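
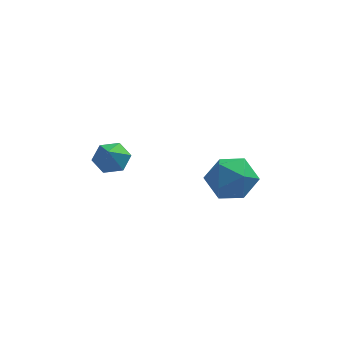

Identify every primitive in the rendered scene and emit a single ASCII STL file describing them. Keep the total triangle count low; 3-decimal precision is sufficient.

solid 
facet normal -0.162 0.454 0.876
outer loop
vertex 2.944 3.767 -2.861
vertex 2.871 2.643 -2.292
vertex 3.984 3.229 -2.39
endloop
endfacet
facet normal 0.241 0.860 0.450
outer loop
vertex 2.944 3.767 -2.861
vertex 3.984 3.229 -2.39
vertex 4.023 3.805 -3.513
endloop
endfacet
facet normal -0.126 0.981 -0.151
outer loop
vertex 2.944 3.767 -2.861
vertex 4.023 3.805 -3.513
vertex 2.935 3.574 -4.108
endloop
endfacet
facet normal -0.755 0.649 -0.095
outer loop
vertex 2.944 3.767 -2.861
vertex 2.935 3.574 -4.108
vertex 2.222 2.856 -3.353
endloop
endfacet
facet normal -0.777 0.324 0.540
outer loop
vertex 2.944 3.767 -2.861
vertex 2.222 2.856 -3.353
vertex 2.871 2.643 -2.292
endloop
endfacet
facet normal 0.826 0.489 0.279
outer loop
vertex 4.023 3.805 -3.513
vertex 3.984 3.229 -2.39
vertex 4.618 2.704 -3.347
endloop
endfacet
facet normal 0.174 -0.169 0.970
outer loop
vertex 3.984 3.229 -2.39
vertex 2.871 2.643 -2.292
vertex 3.905 1.986 -2.592
endloop
endfacet
facet normal -0.821 -0.380 0.426
outer loop
vertex 2.871 2.643 -2.292
vertex 2.222 2.856 -3.353
vertex 2.817 1.755 -3.187
endloop
endfacet
facet normal -0.785 0.148 -0.601
outer loop
vertex 2.222 2.856 -3.353
vertex 2.935 3.574 -4.108
vertex 2.856 2.331 -4.31
endloop
endfacet
facet normal 0.233 0.683 -0.692
outer loop
vertex 2.935 3.574 -4.108
vertex 4.023 3.805 -3.513
vertex 3.969 2.917 -4.408
endloop
endfacet
facet normal 0.755 -0.649 0.095
outer loop
vertex 3.896 1.793 -3.839
vertex 4.618 2.704 -3.347
vertex 3.905 1.986 -2.592
endloop
endfacet
facet normal 0.126 -0.981 0.151
outer loop
vertex 3.896 1.793 -3.839
vertex 3.905 1.986 -2.592
vertex 2.817 1.755 -3.187
endloop
endfacet
facet normal -0.241 -0.860 -0.450
outer loop
vertex 3.896 1.793 -3.839
vertex 2.817 1.755 -3.187
vertex 2.856 2.331 -4.31
endloop
endfacet
facet normal 0.162 -0.454 -0.876
outer loop
vertex 3.896 1.793 -3.839
vertex 2.856 2.331 -4.31
vertex 3.969 2.917 -4.408
endloop
endfacet
facet normal 0.777 -0.324 -0.540
outer loop
vertex 3.896 1.793 -3.839
vertex 3.969 2.917 -4.408
vertex 4.618 2.704 -3.347
endloop
endfacet
facet normal 0.785 -0.148 0.601
outer loop
vertex 3.905 1.986 -2.592
vertex 4.618 2.704 -3.347
vertex 3.984 3.229 -2.39
endloop
endfacet
facet normal -0.233 -0.683 0.692
outer loop
vertex 2.817 1.755 -3.187
vertex 3.905 1.986 -2.592
vertex 2.871 2.643 -2.292
endloop
endfacet
facet normal -0.826 -0.489 -0.279
outer loop
vertex 2.856 2.331 -4.31
vertex 2.817 1.755 -3.187
vertex 2.222 2.856 -3.353
endloop
endfacet
facet normal -0.174 0.169 -0.970
outer loop
vertex 3.969 2.917 -4.408
vertex 2.856 2.331 -4.31
vertex 2.935 3.574 -4.108
endloop
endfacet
facet normal 0.821 0.380 -0.426
outer loop
vertex 4.618 2.704 -3.347
vertex 3.969 2.917 -4.408
vertex 4.023 3.805 -3.513
endloop
endfacet
facet normal 0.108 0.581 -0.806
outer loop
vertex -1.188 1.852 -1.999
vertex -1.687 2.44 -1.642
vertex -0.847 2.461 -1.514
endloop
endfacet
facet normal 0.712 -0.636 0.297
outer loop
vertex -1.188 1.852 -1.999
vertex -0.847 2.461 -1.514
vertex -1.813 1.76 -0.698
endloop
endfacet
facet normal 0.108 0.582 -0.806
outer loop
vertex -0.847 2.461 -1.514
vertex -1.687 2.44 -1.642
vertex -1.346 3.049 -1.156
endloop
endfacet
facet normal 0.622 0.052 0.781
outer loop
vertex -0.847 2.461 -1.514
vertex -1.346 3.049 -1.156
vertex -1.813 1.76 -0.698
endloop
endfacet
facet normal 0.108 0.582 -0.806
outer loop
vertex -1.346 3.049 -1.156
vertex -1.687 2.44 -1.642
vertex -2.186 3.028 -1.284
endloop
endfacet
facet normal -0.149 0.378 0.914
outer loop
vertex -1.346 3.049 -1.156
vertex -2.186 3.028 -1.284
vertex -1.813 1.76 -0.698
endloop
endfacet
facet normal 0.108 0.582 -0.806
outer loop
vertex -2.186 3.028 -1.284
vertex -1.687 2.44 -1.642
vertex -2.527 2.42 -1.769
endloop
endfacet
facet normal -0.827 0.016 0.561
outer loop
vertex -2.186 3.028 -1.284
vertex -2.527 2.42 -1.769
vertex -1.813 1.76 -0.698
endloop
endfacet
facet normal 0.108 0.582 -0.806
outer loop
vertex -2.527 2.42 -1.769
vertex -1.687 2.44 -1.642
vertex -2.028 1.832 -2.127
endloop
endfacet
facet normal -0.737 -0.672 0.077
outer loop
vertex -2.527 2.42 -1.769
vertex -2.028 1.832 -2.127
vertex -1.813 1.76 -0.698
endloop
endfacet
facet normal 0.109 0.582 -0.806
outer loop
vertex -2.028 1.832 -2.127
vertex -1.687 2.44 -1.642
vertex -1.188 1.852 -1.999
endloop
endfacet
facet normal 0.032 -0.998 -0.055
outer loop
vertex -2.028 1.832 -2.127
vertex -1.188 1.852 -1.999
vertex -1.813 1.76 -0.698
endloop
endfacet

endsolid


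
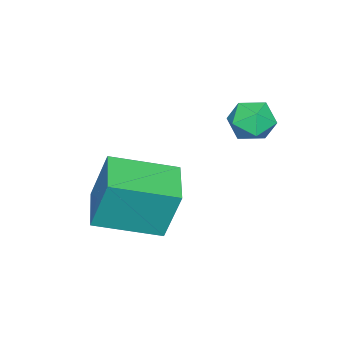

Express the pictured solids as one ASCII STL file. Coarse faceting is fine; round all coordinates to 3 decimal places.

solid 
facet normal -0.951 0.008 0.308
outer loop
vertex -1.174 3.318 1.556
vertex -1.073 2.632 1.885
vertex -0.938 3.273 2.285
endloop
endfacet
facet normal -0.692 0.671 0.266
outer loop
vertex -1.174 3.318 1.556
vertex -0.938 3.273 2.285
vertex -0.622 3.787 1.81
endloop
endfacet
facet normal -0.476 0.780 -0.407
outer loop
vertex -1.174 3.318 1.556
vertex -0.622 3.787 1.81
vertex -0.561 3.463 1.117
endloop
endfacet
facet normal -0.601 0.185 -0.778
outer loop
vertex -1.174 3.318 1.556
vertex -0.561 3.463 1.117
vertex -0.84 2.75 1.163
endloop
endfacet
facet normal -0.895 -0.293 -0.337
outer loop
vertex -1.174 3.318 1.556
vertex -0.84 2.75 1.163
vertex -1.073 2.632 1.885
endloop
endfacet
facet normal -0.121 0.713 0.691
outer loop
vertex -0.622 3.787 1.81
vertex -0.938 3.273 2.285
vertex -0.18 3.39 2.297
endloop
endfacet
facet normal -0.541 -0.360 0.760
outer loop
vertex -0.938 3.273 2.285
vertex -1.073 2.632 1.885
vertex -0.459 2.677 2.343
endloop
endfacet
facet normal -0.449 -0.847 -0.283
outer loop
vertex -1.073 2.632 1.885
vertex -0.84 2.75 1.163
vertex -0.398 2.353 1.65
endloop
endfacet
facet normal 0.027 -0.075 -0.997
outer loop
vertex -0.84 2.75 1.163
vertex -0.561 3.463 1.117
vertex -0.082 2.867 1.175
endloop
endfacet
facet normal 0.230 0.889 -0.396
outer loop
vertex -0.561 3.463 1.117
vertex -0.622 3.787 1.81
vertex 0.053 3.508 1.575
endloop
endfacet
facet normal 0.601 -0.185 0.778
outer loop
vertex 0.154 2.822 1.904
vertex -0.18 3.39 2.297
vertex -0.459 2.677 2.343
endloop
endfacet
facet normal 0.476 -0.780 0.407
outer loop
vertex 0.154 2.822 1.904
vertex -0.459 2.677 2.343
vertex -0.398 2.353 1.65
endloop
endfacet
facet normal 0.692 -0.671 -0.266
outer loop
vertex 0.154 2.822 1.904
vertex -0.398 2.353 1.65
vertex -0.082 2.867 1.175
endloop
endfacet
facet normal 0.951 -0.008 -0.308
outer loop
vertex 0.154 2.822 1.904
vertex -0.082 2.867 1.175
vertex 0.053 3.508 1.575
endloop
endfacet
facet normal 0.895 0.293 0.337
outer loop
vertex 0.154 2.822 1.904
vertex 0.053 3.508 1.575
vertex -0.18 3.39 2.297
endloop
endfacet
facet normal -0.027 0.075 0.997
outer loop
vertex -0.459 2.677 2.343
vertex -0.18 3.39 2.297
vertex -0.938 3.273 2.285
endloop
endfacet
facet normal -0.230 -0.889 0.396
outer loop
vertex -0.398 2.353 1.65
vertex -0.459 2.677 2.343
vertex -1.073 2.632 1.885
endloop
endfacet
facet normal 0.121 -0.713 -0.691
outer loop
vertex -0.082 2.867 1.175
vertex -0.398 2.353 1.65
vertex -0.84 2.75 1.163
endloop
endfacet
facet normal 0.541 0.360 -0.760
outer loop
vertex 0.053 3.508 1.575
vertex -0.082 2.867 1.175
vertex -0.561 3.463 1.117
endloop
endfacet
facet normal 0.449 0.847 0.283
outer loop
vertex -0.18 3.39 2.297
vertex 0.053 3.508 1.575
vertex -0.622 3.787 1.81
endloop
endfacet
facet normal -0.537 0.799 -0.270
outer loop
vertex 0.478 1.392 -0.181
vertex 1.751 2.183 -0.371
vertex 0.552 0.859 -1.909
endloop
endfacet
facet normal -0.842 -0.524 0.126
outer loop
vertex 1.669 -0.803 -1.349
vertex 0.478 1.392 -0.181
vertex 0.552 0.859 -1.909
endloop
endfacet
facet normal -0.537 0.799 -0.269
outer loop
vertex 0.552 0.859 -1.909
vertex 1.751 2.183 -0.371
vertex 1.824 1.65 -2.099
endloop
endfacet
facet normal 0.041 -0.294 -0.955
outer loop
vertex 1.824 1.65 -2.099
vertex 1.669 -0.803 -1.349
vertex 0.552 0.859 -1.909
endloop
endfacet
facet normal -0.040 0.295 0.955
outer loop
vertex 0.478 1.392 -0.181
vertex 2.868 0.521 0.189
vertex 1.751 2.183 -0.371
endloop
endfacet
facet normal -0.842 -0.524 0.126
outer loop
vertex 1.596 -0.27 0.379
vertex 0.478 1.392 -0.181
vertex 1.669 -0.803 -1.349
endloop
endfacet
facet normal -0.040 0.294 0.955
outer loop
vertex 1.596 -0.27 0.379
vertex 2.868 0.521 0.189
vertex 0.478 1.392 -0.181
endloop
endfacet
facet normal 0.842 0.524 -0.126
outer loop
vertex 1.751 2.183 -0.371
vertex 2.868 0.521 0.189
vertex 1.824 1.65 -2.099
endloop
endfacet
facet normal 0.040 -0.294 -0.955
outer loop
vertex 2.942 -0.012 -1.539
vertex 1.669 -0.803 -1.349
vertex 1.824 1.65 -2.099
endloop
endfacet
facet normal 0.842 0.524 -0.126
outer loop
vertex 1.824 1.65 -2.099
vertex 2.868 0.521 0.189
vertex 2.942 -0.012 -1.539
endloop
endfacet
facet normal 0.537 -0.799 0.269
outer loop
vertex 2.942 -0.012 -1.539
vertex 1.596 -0.27 0.379
vertex 1.669 -0.803 -1.349
endloop
endfacet
facet normal 0.537 -0.799 0.270
outer loop
vertex 2.868 0.521 0.189
vertex 1.596 -0.27 0.379
vertex 2.942 -0.012 -1.539
endloop
endfacet

endsolid


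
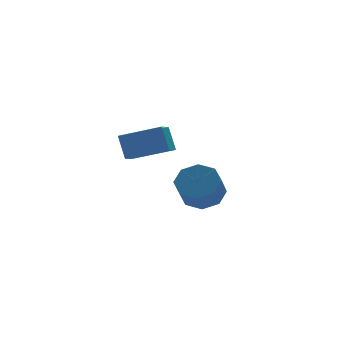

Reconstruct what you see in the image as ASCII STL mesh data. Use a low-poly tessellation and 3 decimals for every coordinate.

solid 
facet normal -0.744 0.583 -0.328
outer loop
vertex -0.72 -2.531 1.76
vertex -0.152 -1.978 1.455
vertex -0.715 -3.027 0.868
endloop
endfacet
facet normal -0.669 -0.651 0.358
outer loop
vertex 0.452 -3.942 1.385
vertex -0.72 -2.531 1.76
vertex -0.715 -3.027 0.868
endloop
endfacet
facet normal -0.743 0.583 -0.330
outer loop
vertex -0.715 -3.027 0.868
vertex -0.152 -1.978 1.455
vertex -0.146 -2.474 0.564
endloop
endfacet
facet normal 0.006 -0.486 -0.874
outer loop
vertex -0.146 -2.474 0.564
vertex 0.452 -3.942 1.385
vertex -0.715 -3.027 0.868
endloop
endfacet
facet normal -0.005 0.487 0.873
outer loop
vertex -0.72 -2.531 1.76
vertex 1.015 -2.893 1.972
vertex -0.152 -1.978 1.455
endloop
endfacet
facet normal -0.669 -0.651 0.358
outer loop
vertex 0.446 -3.446 2.276
vertex -0.72 -2.531 1.76
vertex 0.452 -3.942 1.385
endloop
endfacet
facet normal -0.005 0.486 0.874
outer loop
vertex 0.446 -3.446 2.276
vertex 1.015 -2.893 1.972
vertex -0.72 -2.531 1.76
endloop
endfacet
facet normal 0.669 0.651 -0.358
outer loop
vertex -0.152 -1.978 1.455
vertex 1.015 -2.893 1.972
vertex -0.146 -2.474 0.564
endloop
endfacet
facet normal 0.005 -0.487 -0.874
outer loop
vertex 1.02 -3.389 1.08
vertex 0.452 -3.942 1.385
vertex -0.146 -2.474 0.564
endloop
endfacet
facet normal 0.669 0.651 -0.358
outer loop
vertex -0.146 -2.474 0.564
vertex 1.015 -2.893 1.972
vertex 1.02 -3.389 1.08
endloop
endfacet
facet normal 0.743 -0.582 0.329
outer loop
vertex 1.02 -3.389 1.08
vertex 0.446 -3.446 2.276
vertex 0.452 -3.942 1.385
endloop
endfacet
facet normal 0.743 -0.583 0.329
outer loop
vertex 1.015 -2.893 1.972
vertex 0.446 -3.446 2.276
vertex 1.02 -3.389 1.08
endloop
endfacet
facet normal 0.467 0.483 -0.741
outer loop
vertex 4.631 1.002 -2.44
vertex 4.278 0.437 -3.031
vertex 4.031 1.216 -2.679
endloop
endfacet
facet normal 0.063 0.817 0.573
outer loop
vertex 4.631 1.002 -2.44
vertex 4.031 1.216 -2.679
vertex 4.075 0.427 -1.559
endloop
endfacet
facet normal 0.064 0.817 0.573
outer loop
vertex 4.075 0.427 -1.559
vertex 4.031 1.216 -2.679
vertex 3.474 0.642 -1.798
endloop
endfacet
facet normal -0.467 -0.483 0.741
outer loop
vertex 4.075 0.427 -1.559
vertex 3.474 0.642 -1.798
vertex 3.722 -0.137 -2.149
endloop
endfacet
facet normal 0.467 0.483 -0.741
outer loop
vertex 4.031 1.216 -2.679
vertex 4.278 0.437 -3.031
vertex 3.575 0.975 -3.124
endloop
endfacet
facet normal -0.577 0.801 0.157
outer loop
vertex 4.031 1.216 -2.679
vertex 3.575 0.975 -3.124
vertex 3.474 0.642 -1.798
endloop
endfacet
facet normal -0.579 0.800 0.157
outer loop
vertex 3.474 0.642 -1.798
vertex 3.575 0.975 -3.124
vertex 3.019 0.4 -2.243
endloop
endfacet
facet normal -0.468 -0.483 0.741
outer loop
vertex 3.474 0.642 -1.798
vertex 3.019 0.4 -2.243
vertex 3.722 -0.137 -2.149
endloop
endfacet
facet normal 0.467 0.483 -0.741
outer loop
vertex 3.575 0.975 -3.124
vertex 4.278 0.437 -3.031
vertex 3.532 0.418 -3.514
endloop
endfacet
facet normal -0.882 0.314 -0.351
outer loop
vertex 3.575 0.975 -3.124
vertex 3.532 0.418 -3.514
vertex 3.019 0.4 -2.243
endloop
endfacet
facet normal -0.881 0.316 -0.351
outer loop
vertex 3.019 0.4 -2.243
vertex 3.532 0.418 -3.514
vertex 2.975 -0.156 -2.633
endloop
endfacet
facet normal -0.468 -0.483 0.741
outer loop
vertex 3.019 0.4 -2.243
vertex 2.975 -0.156 -2.633
vertex 3.722 -0.137 -2.149
endloop
endfacet
facet normal 0.467 0.482 -0.741
outer loop
vertex 3.532 0.418 -3.514
vertex 4.278 0.437 -3.031
vertex 3.925 -0.127 -3.621
endloop
endfacet
facet normal -0.669 -0.354 -0.654
outer loop
vertex 3.532 0.418 -3.514
vertex 3.925 -0.127 -3.621
vertex 2.975 -0.156 -2.633
endloop
endfacet
facet normal -0.669 -0.355 -0.653
outer loop
vertex 2.975 -0.156 -2.633
vertex 3.925 -0.127 -3.621
vertex 3.369 -0.702 -2.74
endloop
endfacet
facet normal -0.468 -0.483 0.741
outer loop
vertex 2.975 -0.156 -2.633
vertex 3.369 -0.702 -2.74
vertex 3.722 -0.137 -2.149
endloop
endfacet
facet normal 0.467 0.483 -0.741
outer loop
vertex 3.925 -0.127 -3.621
vertex 4.278 0.437 -3.031
vertex 4.526 -0.342 -3.382
endloop
endfacet
facet normal -0.064 -0.817 -0.573
outer loop
vertex 3.925 -0.127 -3.621
vertex 4.526 -0.342 -3.382
vertex 3.369 -0.702 -2.74
endloop
endfacet
facet normal -0.063 -0.817 -0.573
outer loop
vertex 3.369 -0.702 -2.74
vertex 4.526 -0.342 -3.382
vertex 3.969 -0.916 -2.501
endloop
endfacet
facet normal -0.467 -0.483 0.741
outer loop
vertex 3.369 -0.702 -2.74
vertex 3.969 -0.916 -2.501
vertex 3.722 -0.137 -2.149
endloop
endfacet
facet normal 0.468 0.483 -0.741
outer loop
vertex 4.526 -0.342 -3.382
vertex 4.278 0.437 -3.031
vertex 4.981 -0.1 -2.937
endloop
endfacet
facet normal 0.578 -0.801 -0.156
outer loop
vertex 4.526 -0.342 -3.382
vertex 4.981 -0.1 -2.937
vertex 3.969 -0.916 -2.501
endloop
endfacet
facet normal 0.578 -0.801 -0.158
outer loop
vertex 3.969 -0.916 -2.501
vertex 4.981 -0.1 -2.937
vertex 4.425 -0.675 -2.056
endloop
endfacet
facet normal -0.467 -0.483 0.741
outer loop
vertex 3.969 -0.916 -2.501
vertex 4.425 -0.675 -2.056
vertex 3.722 -0.137 -2.149
endloop
endfacet
facet normal 0.468 0.483 -0.741
outer loop
vertex 4.981 -0.1 -2.937
vertex 4.278 0.437 -3.031
vertex 5.025 0.456 -2.547
endloop
endfacet
facet normal 0.882 -0.316 0.350
outer loop
vertex 4.981 -0.1 -2.937
vertex 5.025 0.456 -2.547
vertex 4.425 -0.675 -2.056
endloop
endfacet
facet normal 0.881 -0.315 0.352
outer loop
vertex 4.425 -0.675 -2.056
vertex 5.025 0.456 -2.547
vertex 4.468 -0.118 -1.666
endloop
endfacet
facet normal -0.467 -0.483 0.741
outer loop
vertex 4.425 -0.675 -2.056
vertex 4.468 -0.118 -1.666
vertex 3.722 -0.137 -2.149
endloop
endfacet
facet normal 0.468 0.483 -0.741
outer loop
vertex 5.025 0.456 -2.547
vertex 4.278 0.437 -3.031
vertex 4.631 1.002 -2.44
endloop
endfacet
facet normal 0.669 0.354 0.654
outer loop
vertex 5.025 0.456 -2.547
vertex 4.631 1.002 -2.44
vertex 4.468 -0.118 -1.666
endloop
endfacet
facet normal 0.669 0.354 0.653
outer loop
vertex 4.468 -0.118 -1.666
vertex 4.631 1.002 -2.44
vertex 4.075 0.427 -1.559
endloop
endfacet
facet normal -0.467 -0.482 0.741
outer loop
vertex 4.468 -0.118 -1.666
vertex 4.075 0.427 -1.559
vertex 3.722 -0.137 -2.149
endloop
endfacet

endsolid


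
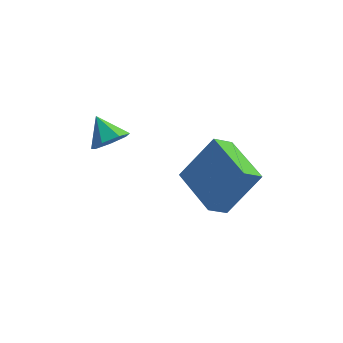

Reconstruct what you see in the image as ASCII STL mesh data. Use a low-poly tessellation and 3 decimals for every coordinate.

solid 
facet normal 0.393 -0.690 -0.608
outer loop
vertex -2.388 0.799 1.934
vertex -2.662 1.137 1.373
vertex -2.028 1.229 1.678
endloop
endfacet
facet normal 0.419 0.179 0.890
outer loop
vertex -2.388 0.799 1.934
vertex -2.028 1.229 1.678
vertex -3.098 1.903 2.047
endloop
endfacet
facet normal 0.393 -0.690 -0.608
outer loop
vertex -2.028 1.229 1.678
vertex -2.662 1.137 1.373
vertex -2.145 1.59 1.193
endloop
endfacet
facet normal 0.583 0.713 0.390
outer loop
vertex -2.028 1.229 1.678
vertex -2.145 1.59 1.193
vertex -3.098 1.903 2.047
endloop
endfacet
facet normal 0.393 -0.690 -0.607
outer loop
vertex -2.145 1.59 1.193
vertex -2.662 1.137 1.373
vertex -2.652 1.609 0.843
endloop
endfacet
facet normal 0.159 0.971 -0.178
outer loop
vertex -2.145 1.59 1.193
vertex -2.652 1.609 0.843
vertex -3.098 1.903 2.047
endloop
endfacet
facet normal 0.393 -0.690 -0.607
outer loop
vertex -2.652 1.609 0.843
vertex -2.662 1.137 1.373
vertex -3.166 1.273 0.892
endloop
endfacet
facet normal -0.531 0.757 -0.381
outer loop
vertex -2.652 1.609 0.843
vertex -3.166 1.273 0.892
vertex -3.098 1.903 2.047
endloop
endfacet
facet normal 0.393 -0.690 -0.607
outer loop
vertex -3.166 1.273 0.892
vertex -2.662 1.137 1.373
vertex -3.3 0.835 1.303
endloop
endfacet
facet normal -0.970 0.232 -0.069
outer loop
vertex -3.166 1.273 0.892
vertex -3.3 0.835 1.303
vertex -3.098 1.903 2.047
endloop
endfacet
facet normal 0.393 -0.690 -0.607
outer loop
vertex -3.3 0.835 1.303
vertex -2.662 1.137 1.373
vertex -2.954 0.624 1.767
endloop
endfacet
facet normal -0.827 -0.207 0.522
outer loop
vertex -3.3 0.835 1.303
vertex -2.954 0.624 1.767
vertex -3.098 1.903 2.047
endloop
endfacet
facet normal 0.393 -0.690 -0.608
outer loop
vertex -2.954 0.624 1.767
vertex -2.662 1.137 1.373
vertex -2.388 0.799 1.934
endloop
endfacet
facet normal -0.209 -0.232 0.950
outer loop
vertex -2.954 0.624 1.767
vertex -2.388 0.799 1.934
vertex -3.098 1.903 2.047
endloop
endfacet
facet normal -0.592 -0.165 -0.789
outer loop
vertex 0.337 -1.105 -0.314
vertex -0.469 0.654 -0.077
vertex 0.981 -0.735 -0.874
endloop
endfacet
facet normal 0.413 -0.902 -0.121
outer loop
vertex 2.129 -0.414 0.657
vertex 0.337 -1.105 -0.314
vertex 0.981 -0.735 -0.874
endloop
endfacet
facet normal -0.592 -0.165 -0.789
outer loop
vertex 0.981 -0.735 -0.874
vertex -0.469 0.654 -0.077
vertex 0.174 1.025 -0.637
endloop
endfacet
facet normal 0.692 0.398 -0.602
outer loop
vertex 0.174 1.025 -0.637
vertex 2.129 -0.414 0.657
vertex 0.981 -0.735 -0.874
endloop
endfacet
facet normal -0.692 -0.398 0.602
outer loop
vertex 0.337 -1.105 -0.314
vertex 0.679 0.975 1.454
vertex -0.469 0.654 -0.077
endloop
endfacet
facet normal 0.414 -0.902 -0.122
outer loop
vertex 1.486 -0.785 1.217
vertex 0.337 -1.105 -0.314
vertex 2.129 -0.414 0.657
endloop
endfacet
facet normal -0.692 -0.398 0.602
outer loop
vertex 1.486 -0.785 1.217
vertex 0.679 0.975 1.454
vertex 0.337 -1.105 -0.314
endloop
endfacet
facet normal -0.414 0.902 0.122
outer loop
vertex -0.469 0.654 -0.077
vertex 0.679 0.975 1.454
vertex 0.174 1.025 -0.637
endloop
endfacet
facet normal 0.692 0.398 -0.602
outer loop
vertex 1.323 1.345 0.894
vertex 2.129 -0.414 0.657
vertex 0.174 1.025 -0.637
endloop
endfacet
facet normal -0.413 0.903 0.121
outer loop
vertex 0.174 1.025 -0.637
vertex 0.679 0.975 1.454
vertex 1.323 1.345 0.894
endloop
endfacet
facet normal 0.592 0.165 0.789
outer loop
vertex 1.323 1.345 0.894
vertex 1.486 -0.785 1.217
vertex 2.129 -0.414 0.657
endloop
endfacet
facet normal 0.592 0.165 0.789
outer loop
vertex 0.679 0.975 1.454
vertex 1.486 -0.785 1.217
vertex 1.323 1.345 0.894
endloop
endfacet

endsolid


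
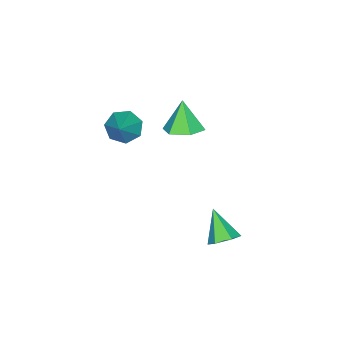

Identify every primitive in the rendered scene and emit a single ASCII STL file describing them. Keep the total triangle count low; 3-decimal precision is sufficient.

solid 
facet normal -0.706 -0.319 -0.632
outer loop
vertex 1.327 -2.233 -0.215
vertex 0.927 -2.583 0.409
vertex 0.848 -1.822 0.113
endloop
endfacet
facet normal 0.488 0.816 -0.310
outer loop
vertex 1.327 -2.233 -0.215
vertex 0.848 -1.822 0.113
vertex 2.093 -2.057 1.451
endloop
endfacet
facet normal -0.707 -0.319 -0.631
outer loop
vertex 0.848 -1.822 0.113
vertex 0.927 -2.583 0.409
vertex 0.428 -1.984 0.665
endloop
endfacet
facet normal -0.068 0.970 0.233
outer loop
vertex 0.848 -1.822 0.113
vertex 0.428 -1.984 0.665
vertex 2.093 -2.057 1.451
endloop
endfacet
facet normal -0.707 -0.319 -0.631
outer loop
vertex 0.428 -1.984 0.665
vertex 0.927 -2.583 0.409
vertex 0.384 -2.597 1.024
endloop
endfacet
facet normal -0.354 0.491 0.796
outer loop
vertex 0.428 -1.984 0.665
vertex 0.384 -2.597 1.024
vertex 2.093 -2.057 1.451
endloop
endfacet
facet normal -0.707 -0.318 -0.631
outer loop
vertex 0.384 -2.597 1.024
vertex 0.927 -2.583 0.409
vertex 0.748 -3.199 0.92
endloop
endfacet
facet normal -0.156 -0.259 0.953
outer loop
vertex 0.384 -2.597 1.024
vertex 0.748 -3.199 0.92
vertex 2.093 -2.057 1.451
endloop
endfacet
facet normal -0.707 -0.319 -0.632
outer loop
vertex 0.748 -3.199 0.92
vertex 0.927 -2.583 0.409
vertex 1.247 -3.338 0.432
endloop
endfacet
facet normal 0.376 -0.716 0.588
outer loop
vertex 0.748 -3.199 0.92
vertex 1.247 -3.338 0.432
vertex 2.093 -2.057 1.451
endloop
endfacet
facet normal -0.708 -0.319 -0.631
outer loop
vertex 1.247 -3.338 0.432
vertex 0.927 -2.583 0.409
vertex 1.504 -2.908 -0.074
endloop
endfacet
facet normal 0.844 -0.536 -0.027
outer loop
vertex 1.247 -3.338 0.432
vertex 1.504 -2.908 -0.074
vertex 2.093 -2.057 1.451
endloop
endfacet
facet normal -0.707 -0.317 -0.632
outer loop
vertex 1.504 -2.908 -0.074
vertex 0.927 -2.583 0.409
vertex 1.327 -2.233 -0.215
endloop
endfacet
facet normal 0.893 0.145 -0.426
outer loop
vertex 1.504 -2.908 -0.074
vertex 1.327 -2.233 -0.215
vertex 2.093 -2.057 1.451
endloop
endfacet
facet normal 0.330 0.249 -0.910
outer loop
vertex 0.932 0.611 1.452
vertex 0.403 -0.007 1.091
vertex 0.102 0.823 1.209
endloop
endfacet
facet normal -0.022 0.716 0.698
outer loop
vertex 0.932 0.611 1.452
vertex 0.102 0.823 1.209
vertex -0.083 -0.373 2.429
endloop
endfacet
facet normal 0.330 0.249 -0.910
outer loop
vertex 0.102 0.823 1.209
vertex 0.403 -0.007 1.091
vertex -0.427 0.205 0.848
endloop
endfacet
facet normal -0.803 0.482 0.351
outer loop
vertex 0.102 0.823 1.209
vertex -0.427 0.205 0.848
vertex -0.083 -0.373 2.429
endloop
endfacet
facet normal 0.330 0.249 -0.910
outer loop
vertex -0.427 0.205 0.848
vertex 0.403 -0.007 1.091
vertex -0.126 -0.625 0.73
endloop
endfacet
facet normal -0.934 -0.349 0.075
outer loop
vertex -0.427 0.205 0.848
vertex -0.126 -0.625 0.73
vertex -0.083 -0.373 2.429
endloop
endfacet
facet normal 0.330 0.249 -0.910
outer loop
vertex -0.126 -0.625 0.73
vertex 0.403 -0.007 1.091
vertex 0.704 -0.836 0.973
endloop
endfacet
facet normal -0.284 -0.947 0.148
outer loop
vertex -0.126 -0.625 0.73
vertex 0.704 -0.836 0.973
vertex -0.083 -0.373 2.429
endloop
endfacet
facet normal 0.330 0.250 -0.910
outer loop
vertex 0.704 -0.836 0.973
vertex 0.403 -0.007 1.091
vertex 1.232 -0.218 1.334
endloop
endfacet
facet normal 0.496 -0.713 0.495
outer loop
vertex 0.704 -0.836 0.973
vertex 1.232 -0.218 1.334
vertex -0.083 -0.373 2.429
endloop
endfacet
facet normal 0.330 0.249 -0.910
outer loop
vertex 1.232 -0.218 1.334
vertex 0.403 -0.007 1.091
vertex 0.932 0.611 1.452
endloop
endfacet
facet normal 0.627 0.117 0.770
outer loop
vertex 1.232 -0.218 1.334
vertex 0.932 0.611 1.452
vertex -0.083 -0.373 2.429
endloop
endfacet
facet normal 0.415 0.590 -0.693
outer loop
vertex 2.348 2.624 -3.616
vertex 1.706 2.703 -3.933
vertex 1.913 3.162 -3.418
endloop
endfacet
facet normal 0.478 0.064 0.876
outer loop
vertex 2.348 2.624 -3.616
vertex 1.913 3.162 -3.418
vertex 1.054 1.777 -2.847
endloop
endfacet
facet normal 0.415 0.590 -0.693
outer loop
vertex 1.913 3.162 -3.418
vertex 1.706 2.703 -3.933
vertex 1.271 3.242 -3.735
endloop
endfacet
facet normal -0.323 0.525 0.787
outer loop
vertex 1.913 3.162 -3.418
vertex 1.271 3.242 -3.735
vertex 1.054 1.777 -2.847
endloop
endfacet
facet normal 0.416 0.590 -0.692
outer loop
vertex 1.271 3.242 -3.735
vertex 1.706 2.703 -3.933
vertex 1.065 2.783 -4.25
endloop
endfacet
facet normal -0.956 0.242 0.166
outer loop
vertex 1.271 3.242 -3.735
vertex 1.065 2.783 -4.25
vertex 1.054 1.777 -2.847
endloop
endfacet
facet normal 0.416 0.591 -0.692
outer loop
vertex 1.065 2.783 -4.25
vertex 1.706 2.703 -3.933
vertex 1.5 2.245 -4.448
endloop
endfacet
facet normal -0.785 -0.500 -0.365
outer loop
vertex 1.065 2.783 -4.25
vertex 1.5 2.245 -4.448
vertex 1.054 1.777 -2.847
endloop
endfacet
facet normal 0.416 0.591 -0.692
outer loop
vertex 1.5 2.245 -4.448
vertex 1.706 2.703 -3.933
vertex 2.141 2.165 -4.131
endloop
endfacet
facet normal 0.017 -0.961 -0.276
outer loop
vertex 1.5 2.245 -4.448
vertex 2.141 2.165 -4.131
vertex 1.054 1.777 -2.847
endloop
endfacet
facet normal 0.415 0.590 -0.693
outer loop
vertex 2.141 2.165 -4.131
vertex 1.706 2.703 -3.933
vertex 2.348 2.624 -3.616
endloop
endfacet
facet normal 0.649 -0.679 0.344
outer loop
vertex 2.141 2.165 -4.131
vertex 2.348 2.624 -3.616
vertex 1.054 1.777 -2.847
endloop
endfacet

endsolid


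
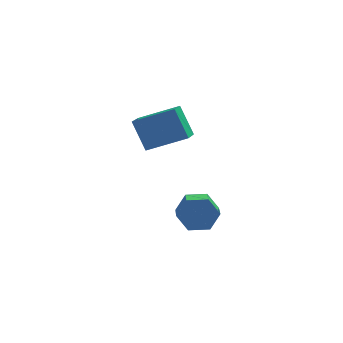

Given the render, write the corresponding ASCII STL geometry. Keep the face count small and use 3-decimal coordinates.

solid 
facet normal -0.916 0.066 -0.395
outer loop
vertex -2.055 3.516 2.552
vertex -1.727 4.891 2.021
vertex -1.456 2.789 1.042
endloop
endfacet
facet normal -0.217 -0.910 0.352
outer loop
vertex 0.487 2.649 1.879
vertex -2.055 3.516 2.552
vertex -1.456 2.789 1.042
endloop
endfacet
facet normal -0.916 0.066 -0.395
outer loop
vertex -1.456 2.789 1.042
vertex -1.727 4.891 2.021
vertex -1.128 4.164 0.51
endloop
endfacet
facet normal 0.336 -0.409 -0.849
outer loop
vertex -1.128 4.164 0.51
vertex 0.487 2.649 1.879
vertex -1.456 2.789 1.042
endloop
endfacet
facet normal -0.336 0.408 0.849
outer loop
vertex -2.055 3.516 2.552
vertex 0.216 4.751 2.858
vertex -1.727 4.891 2.021
endloop
endfacet
facet normal -0.217 -0.910 0.352
outer loop
vertex -0.112 3.376 3.39
vertex -2.055 3.516 2.552
vertex 0.487 2.649 1.879
endloop
endfacet
facet normal -0.336 0.409 0.848
outer loop
vertex -0.112 3.376 3.39
vertex 0.216 4.751 2.858
vertex -2.055 3.516 2.552
endloop
endfacet
facet normal 0.217 0.910 -0.352
outer loop
vertex -1.727 4.891 2.021
vertex 0.216 4.751 2.858
vertex -1.128 4.164 0.51
endloop
endfacet
facet normal 0.337 -0.408 -0.849
outer loop
vertex 0.815 4.024 1.348
vertex 0.487 2.649 1.879
vertex -1.128 4.164 0.51
endloop
endfacet
facet normal 0.217 0.910 -0.352
outer loop
vertex -1.128 4.164 0.51
vertex 0.216 4.751 2.858
vertex 0.815 4.024 1.348
endloop
endfacet
facet normal 0.916 -0.066 0.395
outer loop
vertex 0.815 4.024 1.348
vertex -0.112 3.376 3.39
vertex 0.487 2.649 1.879
endloop
endfacet
facet normal 0.916 -0.066 0.395
outer loop
vertex 0.216 4.751 2.858
vertex -0.112 3.376 3.39
vertex 0.815 4.024 1.348
endloop
endfacet
facet normal 0.026 0.949 -0.316
outer loop
vertex 1.451 3.911 -2.656
vertex 0.969 3.639 -3.513
vertex 0.432 3.926 -2.695
endloop
endfacet
facet normal -0.032 0.317 0.948
outer loop
vertex 1.451 3.911 -2.656
vertex 0.432 3.926 -2.695
vertex 1.414 2.574 -2.21
endloop
endfacet
facet normal -0.032 0.317 0.948
outer loop
vertex 1.414 2.574 -2.21
vertex 0.432 3.926 -2.695
vertex 0.394 2.589 -2.249
endloop
endfacet
facet normal -0.026 -0.948 0.317
outer loop
vertex 1.414 2.574 -2.21
vertex 0.394 2.589 -2.249
vertex 0.931 2.301 -3.067
endloop
endfacet
facet normal 0.026 0.948 -0.316
outer loop
vertex 0.432 3.926 -2.695
vertex 0.969 3.639 -3.513
vertex -0.051 3.654 -3.551
endloop
endfacet
facet normal -0.880 0.172 0.442
outer loop
vertex 0.432 3.926 -2.695
vertex -0.051 3.654 -3.551
vertex 0.394 2.589 -2.249
endloop
endfacet
facet normal -0.881 0.171 0.441
outer loop
vertex 0.394 2.589 -2.249
vertex -0.051 3.654 -3.551
vertex -0.088 2.317 -3.106
endloop
endfacet
facet normal -0.027 -0.948 0.316
outer loop
vertex 0.394 2.589 -2.249
vertex -0.088 2.317 -3.106
vertex 0.931 2.301 -3.067
endloop
endfacet
facet normal 0.026 0.948 -0.317
outer loop
vertex -0.051 3.654 -3.551
vertex 0.969 3.639 -3.513
vertex 0.486 3.366 -4.37
endloop
endfacet
facet normal -0.850 -0.145 -0.506
outer loop
vertex -0.051 3.654 -3.551
vertex 0.486 3.366 -4.37
vertex -0.088 2.317 -3.106
endloop
endfacet
facet normal -0.850 -0.145 -0.507
outer loop
vertex -0.088 2.317 -3.106
vertex 0.486 3.366 -4.37
vertex 0.449 2.029 -3.924
endloop
endfacet
facet normal -0.027 -0.948 0.316
outer loop
vertex -0.088 2.317 -3.106
vertex 0.449 2.029 -3.924
vertex 0.931 2.301 -3.067
endloop
endfacet
facet normal 0.026 0.948 -0.317
outer loop
vertex 0.486 3.366 -4.37
vertex 0.969 3.639 -3.513
vertex 1.506 3.351 -4.331
endloop
endfacet
facet normal 0.032 -0.317 -0.948
outer loop
vertex 0.486 3.366 -4.37
vertex 1.506 3.351 -4.331
vertex 0.449 2.029 -3.924
endloop
endfacet
facet normal 0.032 -0.317 -0.948
outer loop
vertex 0.449 2.029 -3.924
vertex 1.506 3.351 -4.331
vertex 1.468 2.014 -3.885
endloop
endfacet
facet normal -0.026 -0.949 0.316
outer loop
vertex 0.449 2.029 -3.924
vertex 1.468 2.014 -3.885
vertex 0.931 2.301 -3.067
endloop
endfacet
facet normal 0.027 0.948 -0.316
outer loop
vertex 1.506 3.351 -4.331
vertex 0.969 3.639 -3.513
vertex 1.988 3.623 -3.474
endloop
endfacet
facet normal 0.881 -0.172 -0.441
outer loop
vertex 1.506 3.351 -4.331
vertex 1.988 3.623 -3.474
vertex 1.468 2.014 -3.885
endloop
endfacet
facet normal 0.880 -0.172 -0.442
outer loop
vertex 1.468 2.014 -3.885
vertex 1.988 3.623 -3.474
vertex 1.951 2.286 -3.029
endloop
endfacet
facet normal -0.026 -0.948 0.316
outer loop
vertex 1.468 2.014 -3.885
vertex 1.951 2.286 -3.029
vertex 0.931 2.301 -3.067
endloop
endfacet
facet normal 0.027 0.948 -0.316
outer loop
vertex 1.988 3.623 -3.474
vertex 0.969 3.639 -3.513
vertex 1.451 3.911 -2.656
endloop
endfacet
facet normal 0.850 0.145 0.507
outer loop
vertex 1.988 3.623 -3.474
vertex 1.451 3.911 -2.656
vertex 1.951 2.286 -3.029
endloop
endfacet
facet normal 0.850 0.145 0.506
outer loop
vertex 1.951 2.286 -3.029
vertex 1.451 3.911 -2.656
vertex 1.414 2.574 -2.21
endloop
endfacet
facet normal -0.026 -0.948 0.317
outer loop
vertex 1.951 2.286 -3.029
vertex 1.414 2.574 -2.21
vertex 0.931 2.301 -3.067
endloop
endfacet

endsolid


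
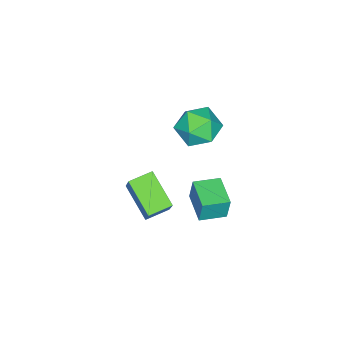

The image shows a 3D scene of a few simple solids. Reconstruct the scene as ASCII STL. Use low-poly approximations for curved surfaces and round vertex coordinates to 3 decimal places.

solid 
facet normal -0.815 0.552 0.177
outer loop
vertex 2.886 -2.389 0.028
vertex 3.692 -0.864 -1.024
vertex 2.187 -2.976 -1.358
endloop
endfacet
facet normal -0.399 -0.755 0.521
outer loop
vertex 3.188 -3.656 -1.576
vertex 2.886 -2.389 0.028
vertex 2.187 -2.976 -1.358
endloop
endfacet
facet normal -0.815 0.552 0.177
outer loop
vertex 2.187 -2.976 -1.358
vertex 3.692 -0.864 -1.024
vertex 2.992 -1.452 -2.41
endloop
endfacet
facet normal -0.422 -0.353 -0.835
outer loop
vertex 2.992 -1.452 -2.41
vertex 3.188 -3.656 -1.576
vertex 2.187 -2.976 -1.358
endloop
endfacet
facet normal 0.422 0.353 0.835
outer loop
vertex 2.886 -2.389 0.028
vertex 4.693 -1.544 -1.242
vertex 3.692 -0.864 -1.024
endloop
endfacet
facet normal -0.398 -0.755 0.521
outer loop
vertex 3.888 -3.068 -0.19
vertex 2.886 -2.389 0.028
vertex 3.188 -3.656 -1.576
endloop
endfacet
facet normal 0.421 0.354 0.835
outer loop
vertex 3.888 -3.068 -0.19
vertex 4.693 -1.544 -1.242
vertex 2.886 -2.389 0.028
endloop
endfacet
facet normal 0.399 0.754 -0.521
outer loop
vertex 3.692 -0.864 -1.024
vertex 4.693 -1.544 -1.242
vertex 2.992 -1.452 -2.41
endloop
endfacet
facet normal -0.421 -0.354 -0.835
outer loop
vertex 3.994 -2.131 -2.628
vertex 3.188 -3.656 -1.576
vertex 2.992 -1.452 -2.41
endloop
endfacet
facet normal 0.398 0.755 -0.521
outer loop
vertex 2.992 -1.452 -2.41
vertex 4.693 -1.544 -1.242
vertex 3.994 -2.131 -2.628
endloop
endfacet
facet normal 0.814 -0.553 -0.177
outer loop
vertex 3.994 -2.131 -2.628
vertex 3.888 -3.068 -0.19
vertex 3.188 -3.656 -1.576
endloop
endfacet
facet normal 0.815 -0.552 -0.177
outer loop
vertex 4.693 -1.544 -1.242
vertex 3.888 -3.068 -0.19
vertex 3.994 -2.131 -2.628
endloop
endfacet
facet normal -0.694 -0.711 0.112
outer loop
vertex 2.284 -0.619 -0.401
vertex 1.327 0.296 -0.524
vertex 2.269 -0.806 -1.677
endloop
endfacet
facet normal 0.720 -0.688 0.092
outer loop
vertex 3.373 0.324 -1.856
vertex 2.284 -0.619 -0.401
vertex 2.269 -0.806 -1.677
endloop
endfacet
facet normal -0.694 -0.711 0.112
outer loop
vertex 2.269 -0.806 -1.677
vertex 1.327 0.296 -0.524
vertex 1.312 0.109 -1.8
endloop
endfacet
facet normal -0.012 -0.145 -0.989
outer loop
vertex 1.312 0.109 -1.8
vertex 3.373 0.324 -1.856
vertex 2.269 -0.806 -1.677
endloop
endfacet
facet normal 0.012 0.145 0.989
outer loop
vertex 2.284 -0.619 -0.401
vertex 2.431 1.426 -0.703
vertex 1.327 0.296 -0.524
endloop
endfacet
facet normal 0.720 -0.688 0.092
outer loop
vertex 3.388 0.511 -0.58
vertex 2.284 -0.619 -0.401
vertex 3.373 0.324 -1.856
endloop
endfacet
facet normal 0.012 0.145 0.989
outer loop
vertex 3.388 0.511 -0.58
vertex 2.431 1.426 -0.703
vertex 2.284 -0.619 -0.401
endloop
endfacet
facet normal -0.720 0.688 -0.092
outer loop
vertex 1.327 0.296 -0.524
vertex 2.431 1.426 -0.703
vertex 1.312 0.109 -1.8
endloop
endfacet
facet normal -0.012 -0.145 -0.989
outer loop
vertex 2.416 1.239 -1.979
vertex 3.373 0.324 -1.856
vertex 1.312 0.109 -1.8
endloop
endfacet
facet normal -0.720 0.688 -0.092
outer loop
vertex 1.312 0.109 -1.8
vertex 2.431 1.426 -0.703
vertex 2.416 1.239 -1.979
endloop
endfacet
facet normal 0.694 0.711 -0.112
outer loop
vertex 2.416 1.239 -1.979
vertex 3.388 0.511 -0.58
vertex 3.373 0.324 -1.856
endloop
endfacet
facet normal 0.694 0.711 -0.112
outer loop
vertex 2.431 1.426 -0.703
vertex 3.388 0.511 -0.58
vertex 2.416 1.239 -1.979
endloop
endfacet
facet normal -0.951 0.303 0.062
outer loop
vertex 1.56 0.497 3.906
vertex 1.207 -0.516 3.445
vertex 1.317 -0.408 4.602
endloop
endfacet
facet normal -0.556 0.595 0.580
outer loop
vertex 1.56 0.497 3.906
vertex 1.317 -0.408 4.602
vertex 2.252 0.257 4.815
endloop
endfacet
facet normal -0.026 0.962 0.273
outer loop
vertex 1.56 0.497 3.906
vertex 2.252 0.257 4.815
vertex 2.72 0.561 3.79
endloop
endfacet
facet normal -0.093 0.896 -0.435
outer loop
vertex 1.56 0.497 3.906
vertex 2.72 0.561 3.79
vertex 2.074 0.083 2.944
endloop
endfacet
facet normal -0.664 0.489 -0.565
outer loop
vertex 1.56 0.497 3.906
vertex 2.074 0.083 2.944
vertex 1.207 -0.516 3.445
endloop
endfacet
facet normal -0.266 0.067 0.962
outer loop
vertex 2.252 0.257 4.815
vertex 1.317 -0.408 4.602
vertex 2.326 -0.903 4.916
endloop
endfacet
facet normal -0.906 -0.406 0.124
outer loop
vertex 1.317 -0.408 4.602
vertex 1.207 -0.516 3.445
vertex 1.68 -1.381 4.07
endloop
endfacet
facet normal -0.442 -0.106 -0.891
outer loop
vertex 1.207 -0.516 3.445
vertex 2.074 0.083 2.944
vertex 2.148 -1.077 3.045
endloop
endfacet
facet normal 0.482 0.552 -0.680
outer loop
vertex 2.074 0.083 2.944
vertex 2.72 0.561 3.79
vertex 3.083 -0.412 3.258
endloop
endfacet
facet normal 0.591 0.659 0.465
outer loop
vertex 2.72 0.561 3.79
vertex 2.252 0.257 4.815
vertex 3.193 -0.304 4.415
endloop
endfacet
facet normal 0.093 -0.896 0.435
outer loop
vertex 2.84 -1.317 3.954
vertex 2.326 -0.903 4.916
vertex 1.68 -1.381 4.07
endloop
endfacet
facet normal 0.026 -0.962 -0.273
outer loop
vertex 2.84 -1.317 3.954
vertex 1.68 -1.381 4.07
vertex 2.148 -1.077 3.045
endloop
endfacet
facet normal 0.556 -0.595 -0.580
outer loop
vertex 2.84 -1.317 3.954
vertex 2.148 -1.077 3.045
vertex 3.083 -0.412 3.258
endloop
endfacet
facet normal 0.951 -0.303 -0.062
outer loop
vertex 2.84 -1.317 3.954
vertex 3.083 -0.412 3.258
vertex 3.193 -0.304 4.415
endloop
endfacet
facet normal 0.664 -0.489 0.565
outer loop
vertex 2.84 -1.317 3.954
vertex 3.193 -0.304 4.415
vertex 2.326 -0.903 4.916
endloop
endfacet
facet normal -0.482 -0.552 0.680
outer loop
vertex 1.68 -1.381 4.07
vertex 2.326 -0.903 4.916
vertex 1.317 -0.408 4.602
endloop
endfacet
facet normal -0.591 -0.659 -0.465
outer loop
vertex 2.148 -1.077 3.045
vertex 1.68 -1.381 4.07
vertex 1.207 -0.516 3.445
endloop
endfacet
facet normal 0.266 -0.067 -0.962
outer loop
vertex 3.083 -0.412 3.258
vertex 2.148 -1.077 3.045
vertex 2.074 0.083 2.944
endloop
endfacet
facet normal 0.906 0.406 -0.124
outer loop
vertex 3.193 -0.304 4.415
vertex 3.083 -0.412 3.258
vertex 2.72 0.561 3.79
endloop
endfacet
facet normal 0.442 0.106 0.891
outer loop
vertex 2.326 -0.903 4.916
vertex 3.193 -0.304 4.415
vertex 2.252 0.257 4.815
endloop
endfacet

endsolid


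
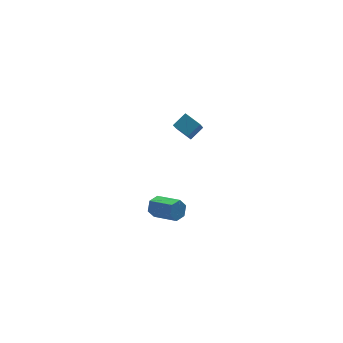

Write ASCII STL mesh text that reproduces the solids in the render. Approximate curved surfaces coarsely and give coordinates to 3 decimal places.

solid 
facet normal -0.443 0.818 -0.367
outer loop
vertex 2.197 4.097 -4.925
vertex 1.852 4.186 -4.31
vertex 2.488 4.487 -4.407
endloop
endfacet
facet normal 0.797 0.173 -0.578
outer loop
vertex 2.197 4.097 -4.925
vertex 2.488 4.487 -4.407
vertex 2.972 2.666 -4.284
endloop
endfacet
facet normal 0.796 0.173 -0.580
outer loop
vertex 2.972 2.666 -4.284
vertex 2.488 4.487 -4.407
vertex 3.264 3.055 -3.767
endloop
endfacet
facet normal 0.443 -0.819 0.366
outer loop
vertex 2.972 2.666 -4.284
vertex 3.264 3.055 -3.767
vertex 2.628 2.754 -3.67
endloop
endfacet
facet normal -0.443 0.818 -0.366
outer loop
vertex 2.488 4.487 -4.407
vertex 1.852 4.186 -4.31
vertex 2.143 4.575 -3.793
endloop
endfacet
facet normal 0.753 0.561 0.343
outer loop
vertex 2.488 4.487 -4.407
vertex 2.143 4.575 -3.793
vertex 3.264 3.055 -3.767
endloop
endfacet
facet normal 0.754 0.562 0.341
outer loop
vertex 3.264 3.055 -3.767
vertex 2.143 4.575 -3.793
vertex 2.919 3.144 -3.152
endloop
endfacet
facet normal 0.443 -0.818 0.367
outer loop
vertex 3.264 3.055 -3.767
vertex 2.919 3.144 -3.152
vertex 2.628 2.754 -3.67
endloop
endfacet
facet normal -0.444 0.818 -0.366
outer loop
vertex 2.143 4.575 -3.793
vertex 1.852 4.186 -4.31
vertex 1.508 4.274 -3.696
endloop
endfacet
facet normal -0.044 0.389 0.920
outer loop
vertex 2.143 4.575 -3.793
vertex 1.508 4.274 -3.696
vertex 2.919 3.144 -3.152
endloop
endfacet
facet normal -0.044 0.389 0.920
outer loop
vertex 2.919 3.144 -3.152
vertex 1.508 4.274 -3.696
vertex 2.283 2.843 -3.055
endloop
endfacet
facet normal 0.443 -0.818 0.367
outer loop
vertex 2.919 3.144 -3.152
vertex 2.283 2.843 -3.055
vertex 2.628 2.754 -3.67
endloop
endfacet
facet normal -0.443 0.819 -0.366
outer loop
vertex 1.508 4.274 -3.696
vertex 1.852 4.186 -4.31
vertex 1.216 3.885 -4.213
endloop
endfacet
facet normal -0.797 -0.172 0.579
outer loop
vertex 1.508 4.274 -3.696
vertex 1.216 3.885 -4.213
vertex 2.283 2.843 -3.055
endloop
endfacet
facet normal -0.797 -0.173 0.578
outer loop
vertex 2.283 2.843 -3.055
vertex 1.216 3.885 -4.213
vertex 1.992 2.453 -3.573
endloop
endfacet
facet normal 0.443 -0.818 0.367
outer loop
vertex 2.283 2.843 -3.055
vertex 1.992 2.453 -3.573
vertex 2.628 2.754 -3.67
endloop
endfacet
facet normal -0.443 0.818 -0.367
outer loop
vertex 1.216 3.885 -4.213
vertex 1.852 4.186 -4.31
vertex 1.561 3.796 -4.828
endloop
endfacet
facet normal -0.754 -0.561 -0.342
outer loop
vertex 1.216 3.885 -4.213
vertex 1.561 3.796 -4.828
vertex 1.992 2.453 -3.573
endloop
endfacet
facet normal -0.753 -0.562 -0.343
outer loop
vertex 1.992 2.453 -3.573
vertex 1.561 3.796 -4.828
vertex 2.337 2.365 -4.187
endloop
endfacet
facet normal 0.443 -0.818 0.366
outer loop
vertex 1.992 2.453 -3.573
vertex 2.337 2.365 -4.187
vertex 2.628 2.754 -3.67
endloop
endfacet
facet normal -0.443 0.818 -0.367
outer loop
vertex 1.561 3.796 -4.828
vertex 1.852 4.186 -4.31
vertex 2.197 4.097 -4.925
endloop
endfacet
facet normal 0.044 -0.389 -0.920
outer loop
vertex 1.561 3.796 -4.828
vertex 2.197 4.097 -4.925
vertex 2.337 2.365 -4.187
endloop
endfacet
facet normal 0.044 -0.389 -0.920
outer loop
vertex 2.337 2.365 -4.187
vertex 2.197 4.097 -4.925
vertex 2.972 2.666 -4.284
endloop
endfacet
facet normal 0.444 -0.818 0.366
outer loop
vertex 2.337 2.365 -4.187
vertex 2.972 2.666 -4.284
vertex 2.628 2.754 -3.67
endloop
endfacet
facet normal -0.832 -0.216 -0.511
outer loop
vertex 2.992 2.291 3.715
vertex 2.523 3.227 4.083
vertex 3.531 3.028 2.525
endloop
endfacet
facet normal 0.423 -0.844 -0.331
outer loop
vertex 4.397 3.253 3.057
vertex 2.992 2.291 3.715
vertex 3.531 3.028 2.525
endloop
endfacet
facet normal -0.832 -0.215 -0.511
outer loop
vertex 3.531 3.028 2.525
vertex 2.523 3.227 4.083
vertex 3.062 3.965 2.894
endloop
endfacet
facet normal 0.359 0.492 -0.793
outer loop
vertex 3.062 3.965 2.894
vertex 4.397 3.253 3.057
vertex 3.531 3.028 2.525
endloop
endfacet
facet normal -0.359 -0.492 0.793
outer loop
vertex 2.992 2.291 3.715
vertex 3.389 3.452 4.615
vertex 2.523 3.227 4.083
endloop
endfacet
facet normal 0.422 -0.844 -0.332
outer loop
vertex 3.858 2.515 4.246
vertex 2.992 2.291 3.715
vertex 4.397 3.253 3.057
endloop
endfacet
facet normal -0.359 -0.492 0.793
outer loop
vertex 3.858 2.515 4.246
vertex 3.389 3.452 4.615
vertex 2.992 2.291 3.715
endloop
endfacet
facet normal -0.423 0.843 0.332
outer loop
vertex 2.523 3.227 4.083
vertex 3.389 3.452 4.615
vertex 3.062 3.965 2.894
endloop
endfacet
facet normal 0.359 0.492 -0.793
outer loop
vertex 3.928 4.189 3.425
vertex 4.397 3.253 3.057
vertex 3.062 3.965 2.894
endloop
endfacet
facet normal -0.422 0.844 0.332
outer loop
vertex 3.062 3.965 2.894
vertex 3.389 3.452 4.615
vertex 3.928 4.189 3.425
endloop
endfacet
facet normal 0.832 0.216 0.511
outer loop
vertex 3.928 4.189 3.425
vertex 3.858 2.515 4.246
vertex 4.397 3.253 3.057
endloop
endfacet
facet normal 0.832 0.216 0.511
outer loop
vertex 3.389 3.452 4.615
vertex 3.858 2.515 4.246
vertex 3.928 4.189 3.425
endloop
endfacet

endsolid


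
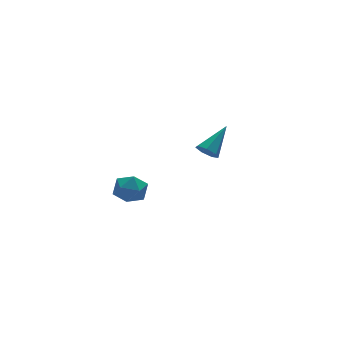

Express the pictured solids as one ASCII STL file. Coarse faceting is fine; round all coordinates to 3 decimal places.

solid 
facet normal -0.925 -0.375 -0.057
outer loop
vertex -4.4 -2.744 3.438
vertex -4.049 -3.593 3.332
vertex -4.232 -3.271 4.18
endloop
endfacet
facet normal -0.912 0.208 0.354
outer loop
vertex -4.4 -2.744 3.438
vertex -4.232 -3.271 4.18
vertex -4.021 -2.37 4.195
endloop
endfacet
facet normal -0.662 0.748 -0.038
outer loop
vertex -4.4 -2.744 3.438
vertex -4.021 -2.37 4.195
vertex -3.708 -2.136 3.357
endloop
endfacet
facet normal -0.521 0.501 -0.691
outer loop
vertex -4.4 -2.744 3.438
vertex -3.708 -2.136 3.357
vertex -3.725 -2.891 2.823
endloop
endfacet
facet normal -0.683 -0.195 -0.704
outer loop
vertex -4.4 -2.744 3.438
vertex -3.725 -2.891 2.823
vertex -4.049 -3.593 3.332
endloop
endfacet
facet normal -0.452 0.091 0.887
outer loop
vertex -4.021 -2.37 4.195
vertex -4.232 -3.271 4.18
vertex -3.435 -2.989 4.557
endloop
endfacet
facet normal -0.473 -0.853 0.222
outer loop
vertex -4.232 -3.271 4.18
vertex -4.049 -3.593 3.332
vertex -3.452 -3.744 4.023
endloop
endfacet
facet normal -0.082 -0.560 -0.824
outer loop
vertex -4.049 -3.593 3.332
vertex -3.725 -2.891 2.823
vertex -3.139 -3.51 3.185
endloop
endfacet
facet normal 0.181 0.565 -0.805
outer loop
vertex -3.725 -2.891 2.823
vertex -3.708 -2.136 3.357
vertex -2.928 -2.609 3.2
endloop
endfacet
facet normal -0.047 0.967 0.252
outer loop
vertex -3.708 -2.136 3.357
vertex -4.021 -2.37 4.195
vertex -3.111 -2.287 4.048
endloop
endfacet
facet normal 0.521 -0.501 0.691
outer loop
vertex -2.76 -3.136 3.942
vertex -3.435 -2.989 4.557
vertex -3.452 -3.744 4.023
endloop
endfacet
facet normal 0.662 -0.748 0.038
outer loop
vertex -2.76 -3.136 3.942
vertex -3.452 -3.744 4.023
vertex -3.139 -3.51 3.185
endloop
endfacet
facet normal 0.912 -0.208 -0.354
outer loop
vertex -2.76 -3.136 3.942
vertex -3.139 -3.51 3.185
vertex -2.928 -2.609 3.2
endloop
endfacet
facet normal 0.925 0.375 0.057
outer loop
vertex -2.76 -3.136 3.942
vertex -2.928 -2.609 3.2
vertex -3.111 -2.287 4.048
endloop
endfacet
facet normal 0.683 0.195 0.704
outer loop
vertex -2.76 -3.136 3.942
vertex -3.111 -2.287 4.048
vertex -3.435 -2.989 4.557
endloop
endfacet
facet normal -0.181 -0.565 0.805
outer loop
vertex -3.452 -3.744 4.023
vertex -3.435 -2.989 4.557
vertex -4.232 -3.271 4.18
endloop
endfacet
facet normal 0.047 -0.967 -0.252
outer loop
vertex -3.139 -3.51 3.185
vertex -3.452 -3.744 4.023
vertex -4.049 -3.593 3.332
endloop
endfacet
facet normal 0.452 -0.091 -0.887
outer loop
vertex -2.928 -2.609 3.2
vertex -3.139 -3.51 3.185
vertex -3.725 -2.891 2.823
endloop
endfacet
facet normal 0.473 0.853 -0.222
outer loop
vertex -3.111 -2.287 4.048
vertex -2.928 -2.609 3.2
vertex -3.708 -2.136 3.357
endloop
endfacet
facet normal 0.082 0.560 0.824
outer loop
vertex -3.435 -2.989 4.557
vertex -3.111 -2.287 4.048
vertex -4.021 -2.37 4.195
endloop
endfacet
facet normal -0.726 -0.364 -0.583
outer loop
vertex 2.824 0.91 1.932
vertex 2.36 1.29 2.273
vertex 2.725 1.458 1.713
endloop
endfacet
facet normal 0.854 -0.053 -0.518
outer loop
vertex 2.824 0.91 1.932
vertex 2.725 1.458 1.713
vertex 3.8 2.01 3.427
endloop
endfacet
facet normal -0.727 -0.362 -0.583
outer loop
vertex 2.725 1.458 1.713
vertex 2.36 1.29 2.273
vertex 2.352 1.88 1.916
endloop
endfacet
facet normal 0.492 0.690 -0.531
outer loop
vertex 2.725 1.458 1.713
vertex 2.352 1.88 1.916
vertex 3.8 2.01 3.427
endloop
endfacet
facet normal -0.727 -0.363 -0.583
outer loop
vertex 2.352 1.88 1.916
vertex 2.36 1.29 2.273
vertex 1.985 1.857 2.388
endloop
endfacet
facet normal -0.077 0.997 -0.012
outer loop
vertex 2.352 1.88 1.916
vertex 1.985 1.857 2.388
vertex 3.8 2.01 3.427
endloop
endfacet
facet normal -0.727 -0.363 -0.583
outer loop
vertex 1.985 1.857 2.388
vertex 2.36 1.29 2.273
vertex 1.9 1.407 2.774
endloop
endfacet
facet normal -0.424 0.635 0.646
outer loop
vertex 1.985 1.857 2.388
vertex 1.9 1.407 2.774
vertex 3.8 2.01 3.427
endloop
endfacet
facet normal -0.727 -0.365 -0.582
outer loop
vertex 1.9 1.407 2.774
vertex 2.36 1.29 2.273
vertex 2.163 0.869 2.783
endloop
endfacet
facet normal -0.287 -0.124 0.950
outer loop
vertex 1.9 1.407 2.774
vertex 2.163 0.869 2.783
vertex 3.8 2.01 3.427
endloop
endfacet
facet normal -0.727 -0.365 -0.582
outer loop
vertex 2.163 0.869 2.783
vertex 2.36 1.29 2.273
vertex 2.574 0.648 2.408
endloop
endfacet
facet normal 0.230 -0.707 0.669
outer loop
vertex 2.163 0.869 2.783
vertex 2.574 0.648 2.408
vertex 3.8 2.01 3.427
endloop
endfacet
facet normal -0.727 -0.365 -0.582
outer loop
vertex 2.574 0.648 2.408
vertex 2.36 1.29 2.273
vertex 2.824 0.91 1.932
endloop
endfacet
facet normal 0.737 -0.675 0.016
outer loop
vertex 2.574 0.648 2.408
vertex 2.824 0.91 1.932
vertex 3.8 2.01 3.427
endloop
endfacet

endsolid


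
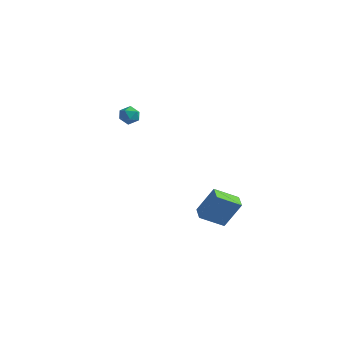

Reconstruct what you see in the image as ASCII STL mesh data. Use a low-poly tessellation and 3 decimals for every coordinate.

solid 
facet normal -0.573 0.819 0.027
outer loop
vertex 3.546 0.416 -1.944
vertex 4.63 1.201 -2.726
vertex 2.782 -0.068 -3.489
endloop
endfacet
facet normal -0.699 -0.507 0.504
outer loop
vertex 3.31 -0.821 -3.514
vertex 3.546 0.416 -1.944
vertex 2.782 -0.068 -3.489
endloop
endfacet
facet normal -0.573 0.819 0.027
outer loop
vertex 2.782 -0.068 -3.489
vertex 4.63 1.201 -2.726
vertex 3.866 0.717 -4.271
endloop
endfacet
facet normal -0.427 -0.271 -0.863
outer loop
vertex 3.866 0.717 -4.271
vertex 3.31 -0.821 -3.514
vertex 2.782 -0.068 -3.489
endloop
endfacet
facet normal 0.427 0.271 0.863
outer loop
vertex 3.546 0.416 -1.944
vertex 5.158 0.448 -2.751
vertex 4.63 1.201 -2.726
endloop
endfacet
facet normal -0.699 -0.507 0.504
outer loop
vertex 4.074 -0.337 -1.969
vertex 3.546 0.416 -1.944
vertex 3.31 -0.821 -3.514
endloop
endfacet
facet normal 0.427 0.271 0.863
outer loop
vertex 4.074 -0.337 -1.969
vertex 5.158 0.448 -2.751
vertex 3.546 0.416 -1.944
endloop
endfacet
facet normal 0.699 0.507 -0.504
outer loop
vertex 4.63 1.201 -2.726
vertex 5.158 0.448 -2.751
vertex 3.866 0.717 -4.271
endloop
endfacet
facet normal -0.427 -0.271 -0.863
outer loop
vertex 4.394 -0.036 -4.296
vertex 3.31 -0.821 -3.514
vertex 3.866 0.717 -4.271
endloop
endfacet
facet normal 0.699 0.507 -0.504
outer loop
vertex 3.866 0.717 -4.271
vertex 5.158 0.448 -2.751
vertex 4.394 -0.036 -4.296
endloop
endfacet
facet normal 0.573 -0.819 -0.027
outer loop
vertex 4.394 -0.036 -4.296
vertex 4.074 -0.337 -1.969
vertex 3.31 -0.821 -3.514
endloop
endfacet
facet normal 0.573 -0.819 -0.027
outer loop
vertex 5.158 0.448 -2.751
vertex 4.074 -0.337 -1.969
vertex 4.394 -0.036 -4.296
endloop
endfacet
facet normal -0.665 -0.591 0.457
outer loop
vertex -3.814 3.691 0.427
vertex -3.547 3.154 0.121
vertex -3.312 3.353 0.72
endloop
endfacet
facet normal -0.514 -0.019 0.858
outer loop
vertex -3.814 3.691 0.427
vertex -3.312 3.353 0.72
vertex -3.317 4.026 0.732
endloop
endfacet
facet normal -0.673 0.562 0.480
outer loop
vertex -3.814 3.691 0.427
vertex -3.317 4.026 0.732
vertex -3.556 4.243 0.142
endloop
endfacet
facet normal -0.923 0.352 -0.155
outer loop
vertex -3.814 3.691 0.427
vertex -3.556 4.243 0.142
vertex -3.698 3.704 -0.236
endloop
endfacet
facet normal -0.918 -0.361 -0.168
outer loop
vertex -3.814 3.691 0.427
vertex -3.698 3.704 -0.236
vertex -3.547 3.154 0.121
endloop
endfacet
facet normal 0.189 -0.016 0.982
outer loop
vertex -3.317 4.026 0.732
vertex -3.312 3.353 0.72
vertex -2.742 3.696 0.616
endloop
endfacet
facet normal -0.055 -0.941 0.334
outer loop
vertex -3.312 3.353 0.72
vertex -3.547 3.154 0.121
vertex -2.884 3.157 0.238
endloop
endfacet
facet normal -0.463 -0.568 -0.680
outer loop
vertex -3.547 3.154 0.121
vertex -3.698 3.704 -0.236
vertex -3.123 3.374 -0.352
endloop
endfacet
facet normal -0.473 0.586 -0.658
outer loop
vertex -3.698 3.704 -0.236
vertex -3.556 4.243 0.142
vertex -3.128 4.047 -0.34
endloop
endfacet
facet normal -0.069 0.927 0.369
outer loop
vertex -3.556 4.243 0.142
vertex -3.317 4.026 0.732
vertex -2.893 4.246 0.259
endloop
endfacet
facet normal 0.923 -0.352 0.155
outer loop
vertex -2.626 3.709 -0.047
vertex -2.742 3.696 0.616
vertex -2.884 3.157 0.238
endloop
endfacet
facet normal 0.673 -0.562 -0.480
outer loop
vertex -2.626 3.709 -0.047
vertex -2.884 3.157 0.238
vertex -3.123 3.374 -0.352
endloop
endfacet
facet normal 0.514 0.019 -0.858
outer loop
vertex -2.626 3.709 -0.047
vertex -3.123 3.374 -0.352
vertex -3.128 4.047 -0.34
endloop
endfacet
facet normal 0.665 0.591 -0.457
outer loop
vertex -2.626 3.709 -0.047
vertex -3.128 4.047 -0.34
vertex -2.893 4.246 0.259
endloop
endfacet
facet normal 0.918 0.361 0.168
outer loop
vertex -2.626 3.709 -0.047
vertex -2.893 4.246 0.259
vertex -2.742 3.696 0.616
endloop
endfacet
facet normal 0.473 -0.586 0.658
outer loop
vertex -2.884 3.157 0.238
vertex -2.742 3.696 0.616
vertex -3.312 3.353 0.72
endloop
endfacet
facet normal 0.069 -0.927 -0.369
outer loop
vertex -3.123 3.374 -0.352
vertex -2.884 3.157 0.238
vertex -3.547 3.154 0.121
endloop
endfacet
facet normal -0.189 0.016 -0.982
outer loop
vertex -3.128 4.047 -0.34
vertex -3.123 3.374 -0.352
vertex -3.698 3.704 -0.236
endloop
endfacet
facet normal 0.055 0.941 -0.334
outer loop
vertex -2.893 4.246 0.259
vertex -3.128 4.047 -0.34
vertex -3.556 4.243 0.142
endloop
endfacet
facet normal 0.463 0.568 0.680
outer loop
vertex -2.742 3.696 0.616
vertex -2.893 4.246 0.259
vertex -3.317 4.026 0.732
endloop
endfacet

endsolid


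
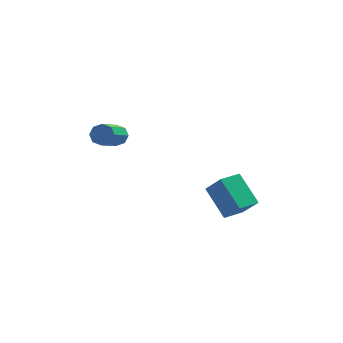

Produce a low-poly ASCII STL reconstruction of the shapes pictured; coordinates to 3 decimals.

solid 
facet normal -0.747 -0.657 0.103
outer loop
vertex 3.504 -0.241 -1.282
vertex 2.872 0.326 -2.254
vertex 4.286 -1.308 -2.413
endloop
endfacet
facet normal 0.490 -0.439 0.753
outer loop
vertex 5.108 -0.586 -2.526
vertex 3.504 -0.241 -1.282
vertex 4.286 -1.308 -2.413
endloop
endfacet
facet normal -0.747 -0.657 0.103
outer loop
vertex 4.286 -1.308 -2.413
vertex 2.872 0.326 -2.254
vertex 3.654 -0.741 -3.385
endloop
endfacet
facet normal 0.449 -0.613 -0.650
outer loop
vertex 3.654 -0.741 -3.385
vertex 5.108 -0.586 -2.526
vertex 4.286 -1.308 -2.413
endloop
endfacet
facet normal -0.449 0.613 0.650
outer loop
vertex 3.504 -0.241 -1.282
vertex 3.694 1.048 -2.367
vertex 2.872 0.326 -2.254
endloop
endfacet
facet normal 0.490 -0.439 0.753
outer loop
vertex 4.326 0.481 -1.395
vertex 3.504 -0.241 -1.282
vertex 5.108 -0.586 -2.526
endloop
endfacet
facet normal -0.449 0.613 0.650
outer loop
vertex 4.326 0.481 -1.395
vertex 3.694 1.048 -2.367
vertex 3.504 -0.241 -1.282
endloop
endfacet
facet normal -0.490 0.439 -0.753
outer loop
vertex 2.872 0.326 -2.254
vertex 3.694 1.048 -2.367
vertex 3.654 -0.741 -3.385
endloop
endfacet
facet normal 0.449 -0.613 -0.650
outer loop
vertex 4.476 -0.019 -3.498
vertex 5.108 -0.586 -2.526
vertex 3.654 -0.741 -3.385
endloop
endfacet
facet normal -0.490 0.439 -0.753
outer loop
vertex 3.654 -0.741 -3.385
vertex 3.694 1.048 -2.367
vertex 4.476 -0.019 -3.498
endloop
endfacet
facet normal 0.747 0.657 -0.103
outer loop
vertex 4.476 -0.019 -3.498
vertex 4.326 0.481 -1.395
vertex 5.108 -0.586 -2.526
endloop
endfacet
facet normal 0.747 0.657 -0.103
outer loop
vertex 3.694 1.048 -2.367
vertex 4.326 0.481 -1.395
vertex 4.476 -0.019 -3.498
endloop
endfacet
facet normal 0.308 0.805 -0.506
outer loop
vertex -0.335 -1.662 2.259
vertex -0.849 -1.515 2.18
vertex -0.478 -1.418 2.56
endloop
endfacet
facet normal 0.886 -0.049 0.461
outer loop
vertex -0.335 -1.662 2.259
vertex -0.478 -1.418 2.56
vertex -0.858 -3.032 3.119
endloop
endfacet
facet normal 0.887 -0.050 0.459
outer loop
vertex -0.858 -3.032 3.119
vertex -0.478 -1.418 2.56
vertex -1.0 -2.788 3.42
endloop
endfacet
facet normal -0.309 -0.805 0.507
outer loop
vertex -0.858 -3.032 3.119
vertex -1.0 -2.788 3.42
vertex -1.371 -2.885 3.04
endloop
endfacet
facet normal 0.308 0.806 -0.506
outer loop
vertex -0.478 -1.418 2.56
vertex -0.849 -1.515 2.18
vertex -0.838 -1.231 2.639
endloop
endfacet
facet normal 0.383 0.382 0.841
outer loop
vertex -0.478 -1.418 2.56
vertex -0.838 -1.231 2.639
vertex -1.0 -2.788 3.42
endloop
endfacet
facet normal 0.383 0.382 0.841
outer loop
vertex -1.0 -2.788 3.42
vertex -0.838 -1.231 2.639
vertex -1.36 -2.601 3.499
endloop
endfacet
facet normal -0.308 -0.806 0.506
outer loop
vertex -1.0 -2.788 3.42
vertex -1.36 -2.601 3.499
vertex -1.371 -2.885 3.04
endloop
endfacet
facet normal 0.309 0.805 -0.506
outer loop
vertex -0.838 -1.231 2.639
vertex -0.849 -1.515 2.18
vertex -1.204 -1.21 2.449
endloop
endfacet
facet normal -0.345 0.590 0.730
outer loop
vertex -0.838 -1.231 2.639
vertex -1.204 -1.21 2.449
vertex -1.36 -2.601 3.499
endloop
endfacet
facet normal -0.346 0.590 0.730
outer loop
vertex -1.36 -2.601 3.499
vertex -1.204 -1.21 2.449
vertex -1.727 -2.581 3.309
endloop
endfacet
facet normal -0.306 -0.806 0.506
outer loop
vertex -1.36 -2.601 3.499
vertex -1.727 -2.581 3.309
vertex -1.371 -2.885 3.04
endloop
endfacet
facet normal 0.309 0.805 -0.506
outer loop
vertex -1.204 -1.21 2.449
vertex -0.849 -1.515 2.18
vertex -1.362 -1.368 2.101
endloop
endfacet
facet normal -0.871 0.452 0.190
outer loop
vertex -1.204 -1.21 2.449
vertex -1.362 -1.368 2.101
vertex -1.727 -2.581 3.309
endloop
endfacet
facet normal -0.871 0.453 0.191
outer loop
vertex -1.727 -2.581 3.309
vertex -1.362 -1.368 2.101
vertex -1.885 -2.738 2.961
endloop
endfacet
facet normal -0.308 -0.807 0.504
outer loop
vertex -1.727 -2.581 3.309
vertex -1.885 -2.738 2.961
vertex -1.371 -2.885 3.04
endloop
endfacet
facet normal 0.309 0.805 -0.507
outer loop
vertex -1.362 -1.368 2.101
vertex -0.849 -1.515 2.18
vertex -1.22 -1.612 1.8
endloop
endfacet
facet normal -0.887 0.050 -0.459
outer loop
vertex -1.362 -1.368 2.101
vertex -1.22 -1.612 1.8
vertex -1.885 -2.738 2.961
endloop
endfacet
facet normal -0.886 0.049 -0.461
outer loop
vertex -1.885 -2.738 2.961
vertex -1.22 -1.612 1.8
vertex -1.742 -2.982 2.66
endloop
endfacet
facet normal -0.308 -0.805 0.506
outer loop
vertex -1.885 -2.738 2.961
vertex -1.742 -2.982 2.66
vertex -1.371 -2.885 3.04
endloop
endfacet
facet normal 0.308 0.806 -0.506
outer loop
vertex -1.22 -1.612 1.8
vertex -0.849 -1.515 2.18
vertex -0.86 -1.799 1.721
endloop
endfacet
facet normal -0.383 -0.382 -0.841
outer loop
vertex -1.22 -1.612 1.8
vertex -0.86 -1.799 1.721
vertex -1.742 -2.982 2.66
endloop
endfacet
facet normal -0.383 -0.382 -0.841
outer loop
vertex -1.742 -2.982 2.66
vertex -0.86 -1.799 1.721
vertex -1.382 -3.169 2.581
endloop
endfacet
facet normal -0.308 -0.806 0.506
outer loop
vertex -1.742 -2.982 2.66
vertex -1.382 -3.169 2.581
vertex -1.371 -2.885 3.04
endloop
endfacet
facet normal 0.306 0.806 -0.506
outer loop
vertex -0.86 -1.799 1.721
vertex -0.849 -1.515 2.18
vertex -0.493 -1.819 1.911
endloop
endfacet
facet normal 0.346 -0.590 -0.730
outer loop
vertex -0.86 -1.799 1.721
vertex -0.493 -1.819 1.911
vertex -1.382 -3.169 2.581
endloop
endfacet
facet normal 0.345 -0.590 -0.730
outer loop
vertex -1.382 -3.169 2.581
vertex -0.493 -1.819 1.911
vertex -1.016 -3.19 2.771
endloop
endfacet
facet normal -0.309 -0.805 0.506
outer loop
vertex -1.382 -3.169 2.581
vertex -1.016 -3.19 2.771
vertex -1.371 -2.885 3.04
endloop
endfacet
facet normal 0.308 0.807 -0.504
outer loop
vertex -0.493 -1.819 1.911
vertex -0.849 -1.515 2.18
vertex -0.335 -1.662 2.259
endloop
endfacet
facet normal 0.871 -0.452 -0.191
outer loop
vertex -0.493 -1.819 1.911
vertex -0.335 -1.662 2.259
vertex -1.016 -3.19 2.771
endloop
endfacet
facet normal 0.871 -0.452 -0.190
outer loop
vertex -1.016 -3.19 2.771
vertex -0.335 -1.662 2.259
vertex -0.858 -3.032 3.119
endloop
endfacet
facet normal -0.309 -0.805 0.506
outer loop
vertex -1.016 -3.19 2.771
vertex -0.858 -3.032 3.119
vertex -1.371 -2.885 3.04
endloop
endfacet

endsolid


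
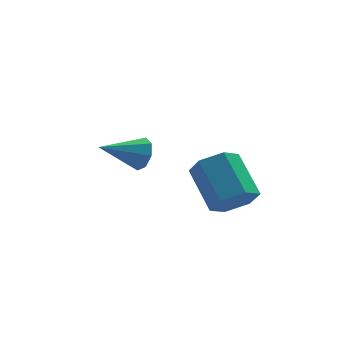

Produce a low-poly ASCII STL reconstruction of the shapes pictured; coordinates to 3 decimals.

solid 
facet normal 0.145 -0.812 -0.565
outer loop
vertex 1.522 -1.359 -1.801
vertex 0.784 -1.845 -1.292
vertex 0.557 -1.304 -2.127
endloop
endfacet
facet normal 0.290 0.581 -0.761
outer loop
vertex 1.522 -1.359 -1.801
vertex 0.557 -1.304 -2.127
vertex 1.214 0.371 -0.598
endloop
endfacet
facet normal 0.289 0.581 -0.761
outer loop
vertex 1.214 0.371 -0.598
vertex 0.557 -1.304 -2.127
vertex 0.249 0.426 -0.923
endloop
endfacet
facet normal -0.144 0.812 0.565
outer loop
vertex 1.214 0.371 -0.598
vertex 0.249 0.426 -0.923
vertex 0.476 -0.115 -0.088
endloop
endfacet
facet normal 0.144 -0.812 -0.565
outer loop
vertex 0.557 -1.304 -2.127
vertex 0.784 -1.845 -1.292
vertex -0.181 -1.79 -1.617
endloop
endfacet
facet normal -0.675 0.337 -0.656
outer loop
vertex 0.557 -1.304 -2.127
vertex -0.181 -1.79 -1.617
vertex 0.249 0.426 -0.923
endloop
endfacet
facet normal -0.675 0.337 -0.656
outer loop
vertex 0.249 0.426 -0.923
vertex -0.181 -1.79 -1.617
vertex -0.489 -0.06 -0.413
endloop
endfacet
facet normal -0.144 0.812 0.565
outer loop
vertex 0.249 0.426 -0.923
vertex -0.489 -0.06 -0.413
vertex 0.476 -0.115 -0.088
endloop
endfacet
facet normal 0.144 -0.812 -0.565
outer loop
vertex -0.181 -1.79 -1.617
vertex 0.784 -1.845 -1.292
vertex 0.046 -2.331 -0.782
endloop
endfacet
facet normal -0.964 -0.244 0.104
outer loop
vertex -0.181 -1.79 -1.617
vertex 0.046 -2.331 -0.782
vertex -0.489 -0.06 -0.413
endloop
endfacet
facet normal -0.964 -0.244 0.104
outer loop
vertex -0.489 -0.06 -0.413
vertex 0.046 -2.331 -0.782
vertex -0.262 -0.601 0.421
endloop
endfacet
facet normal -0.144 0.812 0.566
outer loop
vertex -0.489 -0.06 -0.413
vertex -0.262 -0.601 0.421
vertex 0.476 -0.115 -0.088
endloop
endfacet
facet normal 0.144 -0.812 -0.565
outer loop
vertex 0.046 -2.331 -0.782
vertex 0.784 -1.845 -1.292
vertex 1.011 -2.386 -0.457
endloop
endfacet
facet normal -0.289 -0.581 0.761
outer loop
vertex 0.046 -2.331 -0.782
vertex 1.011 -2.386 -0.457
vertex -0.262 -0.601 0.421
endloop
endfacet
facet normal -0.290 -0.581 0.761
outer loop
vertex -0.262 -0.601 0.421
vertex 1.011 -2.386 -0.457
vertex 0.703 -0.656 0.747
endloop
endfacet
facet normal -0.145 0.812 0.565
outer loop
vertex -0.262 -0.601 0.421
vertex 0.703 -0.656 0.747
vertex 0.476 -0.115 -0.088
endloop
endfacet
facet normal 0.144 -0.812 -0.565
outer loop
vertex 1.011 -2.386 -0.457
vertex 0.784 -1.845 -1.292
vertex 1.749 -1.9 -0.967
endloop
endfacet
facet normal 0.675 -0.337 0.656
outer loop
vertex 1.011 -2.386 -0.457
vertex 1.749 -1.9 -0.967
vertex 0.703 -0.656 0.747
endloop
endfacet
facet normal 0.675 -0.337 0.656
outer loop
vertex 0.703 -0.656 0.747
vertex 1.749 -1.9 -0.967
vertex 1.441 -0.17 0.237
endloop
endfacet
facet normal -0.144 0.812 0.565
outer loop
vertex 0.703 -0.656 0.747
vertex 1.441 -0.17 0.237
vertex 0.476 -0.115 -0.088
endloop
endfacet
facet normal 0.144 -0.812 -0.566
outer loop
vertex 1.749 -1.9 -0.967
vertex 0.784 -1.845 -1.292
vertex 1.522 -1.359 -1.801
endloop
endfacet
facet normal 0.964 0.244 -0.104
outer loop
vertex 1.749 -1.9 -0.967
vertex 1.522 -1.359 -1.801
vertex 1.441 -0.17 0.237
endloop
endfacet
facet normal 0.964 0.244 -0.104
outer loop
vertex 1.441 -0.17 0.237
vertex 1.522 -1.359 -1.801
vertex 1.214 0.371 -0.598
endloop
endfacet
facet normal -0.144 0.812 0.565
outer loop
vertex 1.441 -0.17 0.237
vertex 1.214 0.371 -0.598
vertex 0.476 -0.115 -0.088
endloop
endfacet
facet normal 0.911 0.086 -0.403
outer loop
vertex -1.117 2.986 -0.575
vertex -1.452 3.254 -1.274
vertex -1.181 3.61 -0.586
endloop
endfacet
facet normal 0.043 0.022 0.999
outer loop
vertex -1.117 2.986 -0.575
vertex -1.181 3.61 -0.586
vertex -3.228 3.086 -0.486
endloop
endfacet
facet normal 0.911 0.087 -0.404
outer loop
vertex -1.181 3.61 -0.586
vertex -1.452 3.254 -1.274
vertex -1.404 4.026 -1.0
endloop
endfacet
facet normal -0.133 0.662 0.737
outer loop
vertex -1.181 3.61 -0.586
vertex -1.404 4.026 -1.0
vertex -3.228 3.086 -0.486
endloop
endfacet
facet normal 0.911 0.087 -0.404
outer loop
vertex -1.404 4.026 -1.0
vertex -1.452 3.254 -1.274
vertex -1.655 3.989 -1.574
endloop
endfacet
facet normal -0.425 0.896 0.128
outer loop
vertex -1.404 4.026 -1.0
vertex -1.655 3.989 -1.574
vertex -3.228 3.086 -0.486
endloop
endfacet
facet normal 0.911 0.087 -0.404
outer loop
vertex -1.655 3.989 -1.574
vertex -1.452 3.254 -1.274
vertex -1.787 3.522 -1.972
endloop
endfacet
facet normal -0.661 0.586 -0.469
outer loop
vertex -1.655 3.989 -1.574
vertex -1.787 3.522 -1.972
vertex -3.228 3.086 -0.486
endloop
endfacet
facet normal 0.911 0.086 -0.404
outer loop
vertex -1.787 3.522 -1.972
vertex -1.452 3.254 -1.274
vertex -1.723 2.898 -1.961
endloop
endfacet
facet normal -0.703 -0.085 -0.706
outer loop
vertex -1.787 3.522 -1.972
vertex -1.723 2.898 -1.961
vertex -3.228 3.086 -0.486
endloop
endfacet
facet normal 0.911 0.086 -0.404
outer loop
vertex -1.723 2.898 -1.961
vertex -1.452 3.254 -1.274
vertex -1.5 2.482 -1.547
endloop
endfacet
facet normal -0.526 -0.725 -0.445
outer loop
vertex -1.723 2.898 -1.961
vertex -1.5 2.482 -1.547
vertex -3.228 3.086 -0.486
endloop
endfacet
facet normal 0.911 0.086 -0.404
outer loop
vertex -1.5 2.482 -1.547
vertex -1.452 3.254 -1.274
vertex -1.249 2.519 -0.973
endloop
endfacet
facet normal -0.234 -0.958 0.164
outer loop
vertex -1.5 2.482 -1.547
vertex -1.249 2.519 -0.973
vertex -3.228 3.086 -0.486
endloop
endfacet
facet normal 0.911 0.086 -0.403
outer loop
vertex -1.249 2.519 -0.973
vertex -1.452 3.254 -1.274
vertex -1.117 2.986 -0.575
endloop
endfacet
facet normal 0.001 -0.649 0.761
outer loop
vertex -1.249 2.519 -0.973
vertex -1.117 2.986 -0.575
vertex -3.228 3.086 -0.486
endloop
endfacet

endsolid


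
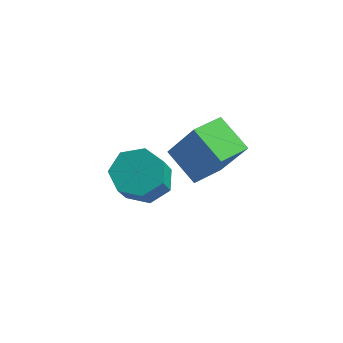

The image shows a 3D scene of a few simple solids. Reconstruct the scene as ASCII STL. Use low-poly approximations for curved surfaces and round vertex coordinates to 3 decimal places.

solid 
facet normal -0.529 0.032 -0.848
outer loop
vertex 0.986 -0.867 -1.67
vertex 1.256 0.181 -1.799
vertex 2.008 -1.211 -2.321
endloop
endfacet
facet normal -0.248 -0.961 0.119
outer loop
vertex 2.844 -1.261 -0.981
vertex 0.986 -0.867 -1.67
vertex 2.008 -1.211 -2.321
endloop
endfacet
facet normal -0.529 0.032 -0.848
outer loop
vertex 2.008 -1.211 -2.321
vertex 1.256 0.181 -1.799
vertex 2.278 -0.163 -2.45
endloop
endfacet
facet normal 0.812 -0.273 -0.517
outer loop
vertex 2.278 -0.163 -2.45
vertex 2.844 -1.261 -0.981
vertex 2.008 -1.211 -2.321
endloop
endfacet
facet normal -0.812 0.273 0.517
outer loop
vertex 0.986 -0.867 -1.67
vertex 2.092 0.131 -0.459
vertex 1.256 0.181 -1.799
endloop
endfacet
facet normal -0.248 -0.961 0.119
outer loop
vertex 1.822 -0.917 -0.33
vertex 0.986 -0.867 -1.67
vertex 2.844 -1.261 -0.981
endloop
endfacet
facet normal -0.812 0.273 0.517
outer loop
vertex 1.822 -0.917 -0.33
vertex 2.092 0.131 -0.459
vertex 0.986 -0.867 -1.67
endloop
endfacet
facet normal 0.248 0.961 -0.119
outer loop
vertex 1.256 0.181 -1.799
vertex 2.092 0.131 -0.459
vertex 2.278 -0.163 -2.45
endloop
endfacet
facet normal 0.812 -0.273 -0.517
outer loop
vertex 3.114 -0.213 -1.11
vertex 2.844 -1.261 -0.981
vertex 2.278 -0.163 -2.45
endloop
endfacet
facet normal 0.248 0.961 -0.119
outer loop
vertex 2.278 -0.163 -2.45
vertex 2.092 0.131 -0.459
vertex 3.114 -0.213 -1.11
endloop
endfacet
facet normal 0.529 -0.032 0.848
outer loop
vertex 3.114 -0.213 -1.11
vertex 1.822 -0.917 -0.33
vertex 2.844 -1.261 -0.981
endloop
endfacet
facet normal 0.529 -0.032 0.848
outer loop
vertex 2.092 0.131 -0.459
vertex 1.822 -0.917 -0.33
vertex 3.114 -0.213 -1.11
endloop
endfacet
facet normal -0.185 0.599 -0.779
outer loop
vertex 1.804 -3.256 -1.62
vertex 1.396 -2.798 -1.171
vertex 2.139 -2.77 -1.326
endloop
endfacet
facet normal 0.841 -0.313 -0.441
outer loop
vertex 1.804 -3.256 -1.62
vertex 2.139 -2.77 -1.326
vertex 2.071 -4.119 -0.499
endloop
endfacet
facet normal 0.840 -0.313 -0.442
outer loop
vertex 2.071 -4.119 -0.499
vertex 2.139 -2.77 -1.326
vertex 2.407 -3.633 -0.205
endloop
endfacet
facet normal 0.187 -0.600 0.778
outer loop
vertex 2.071 -4.119 -0.499
vertex 2.407 -3.633 -0.205
vertex 1.664 -3.662 -0.049
endloop
endfacet
facet normal -0.185 0.600 -0.778
outer loop
vertex 2.139 -2.77 -1.326
vertex 1.396 -2.798 -1.171
vertex 1.915 -2.306 -0.915
endloop
endfacet
facet normal 0.922 0.381 0.073
outer loop
vertex 2.139 -2.77 -1.326
vertex 1.915 -2.306 -0.915
vertex 2.407 -3.633 -0.205
endloop
endfacet
facet normal 0.922 0.381 0.073
outer loop
vertex 2.407 -3.633 -0.205
vertex 1.915 -2.306 -0.915
vertex 2.183 -3.169 0.206
endloop
endfacet
facet normal 0.187 -0.599 0.778
outer loop
vertex 2.407 -3.633 -0.205
vertex 2.183 -3.169 0.206
vertex 1.664 -3.662 -0.049
endloop
endfacet
facet normal -0.185 0.600 -0.778
outer loop
vertex 1.915 -2.306 -0.915
vertex 1.396 -2.798 -1.171
vertex 1.3 -2.212 -0.696
endloop
endfacet
facet normal 0.310 0.788 0.532
outer loop
vertex 1.915 -2.306 -0.915
vertex 1.3 -2.212 -0.696
vertex 2.183 -3.169 0.206
endloop
endfacet
facet normal 0.310 0.788 0.532
outer loop
vertex 2.183 -3.169 0.206
vertex 1.3 -2.212 -0.696
vertex 1.568 -3.075 0.425
endloop
endfacet
facet normal 0.186 -0.599 0.779
outer loop
vertex 2.183 -3.169 0.206
vertex 1.568 -3.075 0.425
vertex 1.664 -3.662 -0.049
endloop
endfacet
facet normal -0.186 0.600 -0.778
outer loop
vertex 1.3 -2.212 -0.696
vertex 1.396 -2.798 -1.171
vertex 0.757 -2.56 -0.835
endloop
endfacet
facet normal -0.537 0.602 0.591
outer loop
vertex 1.3 -2.212 -0.696
vertex 0.757 -2.56 -0.835
vertex 1.568 -3.075 0.425
endloop
endfacet
facet normal -0.537 0.602 0.591
outer loop
vertex 1.568 -3.075 0.425
vertex 0.757 -2.56 -0.835
vertex 1.025 -3.423 0.286
endloop
endfacet
facet normal 0.184 -0.599 0.779
outer loop
vertex 1.568 -3.075 0.425
vertex 1.025 -3.423 0.286
vertex 1.664 -3.662 -0.049
endloop
endfacet
facet normal -0.186 0.599 -0.778
outer loop
vertex 0.757 -2.56 -0.835
vertex 1.396 -2.798 -1.171
vertex 0.695 -3.087 -1.226
endloop
endfacet
facet normal -0.978 -0.037 0.205
outer loop
vertex 0.757 -2.56 -0.835
vertex 0.695 -3.087 -1.226
vertex 1.025 -3.423 0.286
endloop
endfacet
facet normal -0.978 -0.037 0.205
outer loop
vertex 1.025 -3.423 0.286
vertex 0.695 -3.087 -1.226
vertex 0.963 -3.951 -0.105
endloop
endfacet
facet normal 0.185 -0.599 0.779
outer loop
vertex 1.025 -3.423 0.286
vertex 0.963 -3.951 -0.105
vertex 1.664 -3.662 -0.049
endloop
endfacet
facet normal -0.186 0.598 -0.779
outer loop
vertex 0.695 -3.087 -1.226
vertex 1.396 -2.798 -1.171
vertex 1.161 -3.397 -1.575
endloop
endfacet
facet normal -0.683 -0.648 -0.336
outer loop
vertex 0.695 -3.087 -1.226
vertex 1.161 -3.397 -1.575
vertex 0.963 -3.951 -0.105
endloop
endfacet
facet normal -0.682 -0.649 -0.336
outer loop
vertex 0.963 -3.951 -0.105
vertex 1.161 -3.397 -1.575
vertex 1.429 -4.26 -0.454
endloop
endfacet
facet normal 0.185 -0.600 0.778
outer loop
vertex 0.963 -3.951 -0.105
vertex 1.429 -4.26 -0.454
vertex 1.664 -3.662 -0.049
endloop
endfacet
facet normal -0.186 0.598 -0.779
outer loop
vertex 1.161 -3.397 -1.575
vertex 1.396 -2.798 -1.171
vertex 1.804 -3.256 -1.62
endloop
endfacet
facet normal 0.125 -0.771 -0.624
outer loop
vertex 1.161 -3.397 -1.575
vertex 1.804 -3.256 -1.62
vertex 1.429 -4.26 -0.454
endloop
endfacet
facet normal 0.126 -0.771 -0.624
outer loop
vertex 1.429 -4.26 -0.454
vertex 1.804 -3.256 -1.62
vertex 2.071 -4.119 -0.499
endloop
endfacet
facet normal 0.186 -0.600 0.778
outer loop
vertex 1.429 -4.26 -0.454
vertex 2.071 -4.119 -0.499
vertex 1.664 -3.662 -0.049
endloop
endfacet

endsolid
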